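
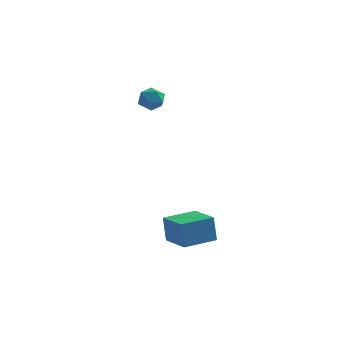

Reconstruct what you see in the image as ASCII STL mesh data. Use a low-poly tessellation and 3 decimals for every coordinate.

solid 
facet normal -0.678 0.366 0.637
outer loop
vertex 0.171 3.213 2.116
vertex 0.316 2.702 2.564
vertex 0.667 3.3 2.594
endloop
endfacet
facet normal -0.391 0.887 0.244
outer loop
vertex 0.171 3.213 2.116
vertex 0.667 3.3 2.594
vertex 0.767 3.523 1.944
endloop
endfacet
facet normal -0.511 0.736 -0.443
outer loop
vertex 0.171 3.213 2.116
vertex 0.767 3.523 1.944
vertex 0.478 3.063 1.513
endloop
endfacet
facet normal -0.872 0.122 -0.474
outer loop
vertex 0.171 3.213 2.116
vertex 0.478 3.063 1.513
vertex 0.199 2.556 1.895
endloop
endfacet
facet normal -0.975 -0.107 0.194
outer loop
vertex 0.171 3.213 2.116
vertex 0.199 2.556 1.895
vertex 0.316 2.702 2.564
endloop
endfacet
facet normal 0.315 0.882 0.351
outer loop
vertex 0.767 3.523 1.944
vertex 0.667 3.3 2.594
vertex 1.281 3.204 2.285
endloop
endfacet
facet normal -0.148 0.037 0.988
outer loop
vertex 0.667 3.3 2.594
vertex 0.316 2.702 2.564
vertex 1.002 2.697 2.667
endloop
endfacet
facet normal -0.630 -0.728 0.269
outer loop
vertex 0.316 2.702 2.564
vertex 0.199 2.556 1.895
vertex 0.713 2.237 2.236
endloop
endfacet
facet normal -0.464 -0.356 -0.811
outer loop
vertex 0.199 2.556 1.895
vertex 0.478 3.063 1.513
vertex 0.813 2.46 1.586
endloop
endfacet
facet normal 0.119 0.638 -0.761
outer loop
vertex 0.478 3.063 1.513
vertex 0.767 3.523 1.944
vertex 1.164 3.058 1.616
endloop
endfacet
facet normal 0.872 -0.122 0.474
outer loop
vertex 1.309 2.547 2.064
vertex 1.281 3.204 2.285
vertex 1.002 2.697 2.667
endloop
endfacet
facet normal 0.511 -0.736 0.443
outer loop
vertex 1.309 2.547 2.064
vertex 1.002 2.697 2.667
vertex 0.713 2.237 2.236
endloop
endfacet
facet normal 0.391 -0.887 -0.244
outer loop
vertex 1.309 2.547 2.064
vertex 0.713 2.237 2.236
vertex 0.813 2.46 1.586
endloop
endfacet
facet normal 0.678 -0.366 -0.637
outer loop
vertex 1.309 2.547 2.064
vertex 0.813 2.46 1.586
vertex 1.164 3.058 1.616
endloop
endfacet
facet normal 0.975 0.107 -0.194
outer loop
vertex 1.309 2.547 2.064
vertex 1.164 3.058 1.616
vertex 1.281 3.204 2.285
endloop
endfacet
facet normal 0.464 0.356 0.811
outer loop
vertex 1.002 2.697 2.667
vertex 1.281 3.204 2.285
vertex 0.667 3.3 2.594
endloop
endfacet
facet normal -0.119 -0.638 0.761
outer loop
vertex 0.713 2.237 2.236
vertex 1.002 2.697 2.667
vertex 0.316 2.702 2.564
endloop
endfacet
facet normal -0.315 -0.882 -0.351
outer loop
vertex 0.813 2.46 1.586
vertex 0.713 2.237 2.236
vertex 0.199 2.556 1.895
endloop
endfacet
facet normal 0.148 -0.037 -0.988
outer loop
vertex 1.164 3.058 1.616
vertex 0.813 2.46 1.586
vertex 0.478 3.063 1.513
endloop
endfacet
facet normal 0.630 0.728 -0.269
outer loop
vertex 1.281 3.204 2.285
vertex 1.164 3.058 1.616
vertex 0.767 3.523 1.944
endloop
endfacet
facet normal -0.601 0.762 -0.240
outer loop
vertex 2.085 -2.198 -2.459
vertex 3.312 -1.236 -2.476
vertex 2.258 -2.44 -3.663
endloop
endfacet
facet normal -0.787 -0.617 0.011
outer loop
vertex 3.208 -3.644 -3.284
vertex 2.085 -2.198 -2.459
vertex 2.258 -2.44 -3.663
endloop
endfacet
facet normal -0.602 0.762 -0.239
outer loop
vertex 2.258 -2.44 -3.663
vertex 3.312 -1.236 -2.476
vertex 3.485 -1.477 -3.68
endloop
endfacet
facet normal 0.140 -0.195 -0.971
outer loop
vertex 3.485 -1.477 -3.68
vertex 3.208 -3.644 -3.284
vertex 2.258 -2.44 -3.663
endloop
endfacet
facet normal -0.140 0.195 0.971
outer loop
vertex 2.085 -2.198 -2.459
vertex 4.262 -2.44 -2.097
vertex 3.312 -1.236 -2.476
endloop
endfacet
facet normal -0.787 -0.617 0.010
outer loop
vertex 3.035 -3.403 -2.08
vertex 2.085 -2.198 -2.459
vertex 3.208 -3.644 -3.284
endloop
endfacet
facet normal -0.140 0.195 0.971
outer loop
vertex 3.035 -3.403 -2.08
vertex 4.262 -2.44 -2.097
vertex 2.085 -2.198 -2.459
endloop
endfacet
facet normal 0.787 0.617 -0.011
outer loop
vertex 3.312 -1.236 -2.476
vertex 4.262 -2.44 -2.097
vertex 3.485 -1.477 -3.68
endloop
endfacet
facet normal 0.140 -0.195 -0.971
outer loop
vertex 4.435 -2.682 -3.301
vertex 3.208 -3.644 -3.284
vertex 3.485 -1.477 -3.68
endloop
endfacet
facet normal 0.787 0.617 -0.011
outer loop
vertex 3.485 -1.477 -3.68
vertex 4.262 -2.44 -2.097
vertex 4.435 -2.682 -3.301
endloop
endfacet
facet normal 0.601 -0.763 0.239
outer loop
vertex 4.435 -2.682 -3.301
vertex 3.035 -3.403 -2.08
vertex 3.208 -3.644 -3.284
endloop
endfacet
facet normal 0.601 -0.762 0.240
outer loop
vertex 4.262 -2.44 -2.097
vertex 3.035 -3.403 -2.08
vertex 4.435 -2.682 -3.301
endloop
endfacet

endsolid


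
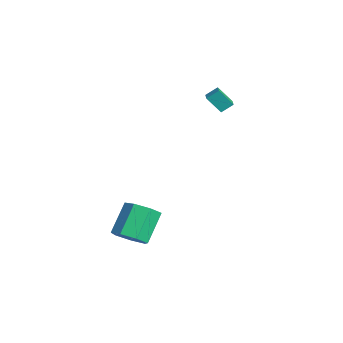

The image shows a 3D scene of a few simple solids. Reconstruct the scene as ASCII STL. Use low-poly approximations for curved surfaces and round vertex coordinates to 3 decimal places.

solid 
facet normal -0.943 0.275 -0.189
outer loop
vertex -3.038 2.776 4.081
vertex -2.941 3.484 4.627
vertex -2.612 3.52 3.038
endloop
endfacet
facet normal -0.107 -0.788 -0.606
outer loop
vertex -1.839 3.296 3.193
vertex -3.038 2.776 4.081
vertex -2.612 3.52 3.038
endloop
endfacet
facet normal -0.943 0.273 -0.189
outer loop
vertex -2.612 3.52 3.038
vertex -2.941 3.484 4.627
vertex -2.516 4.229 3.584
endloop
endfacet
facet normal 0.315 0.552 -0.772
outer loop
vertex -2.516 4.229 3.584
vertex -1.839 3.296 3.193
vertex -2.612 3.52 3.038
endloop
endfacet
facet normal -0.315 -0.552 0.772
outer loop
vertex -3.038 2.776 4.081
vertex -2.168 3.26 4.782
vertex -2.941 3.484 4.627
endloop
endfacet
facet normal -0.108 -0.788 -0.607
outer loop
vertex -2.264 2.551 4.236
vertex -3.038 2.776 4.081
vertex -1.839 3.296 3.193
endloop
endfacet
facet normal -0.315 -0.552 0.772
outer loop
vertex -2.264 2.551 4.236
vertex -2.168 3.26 4.782
vertex -3.038 2.776 4.081
endloop
endfacet
facet normal 0.107 0.788 0.606
outer loop
vertex -2.941 3.484 4.627
vertex -2.168 3.26 4.782
vertex -2.516 4.229 3.584
endloop
endfacet
facet normal 0.315 0.552 -0.772
outer loop
vertex -1.742 4.004 3.739
vertex -1.839 3.296 3.193
vertex -2.516 4.229 3.584
endloop
endfacet
facet normal 0.108 0.788 0.606
outer loop
vertex -2.516 4.229 3.584
vertex -2.168 3.26 4.782
vertex -1.742 4.004 3.739
endloop
endfacet
facet normal 0.943 -0.274 0.188
outer loop
vertex -1.742 4.004 3.739
vertex -2.264 2.551 4.236
vertex -1.839 3.296 3.193
endloop
endfacet
facet normal 0.943 -0.274 0.190
outer loop
vertex -2.168 3.26 4.782
vertex -2.264 2.551 4.236
vertex -1.742 4.004 3.739
endloop
endfacet
facet normal 0.460 -0.516 -0.723
outer loop
vertex 5.082 -3.994 -1.602
vertex 4.142 -4.102 -2.123
vertex 4.878 -3.316 -2.216
endloop
endfacet
facet normal 0.861 0.459 0.221
outer loop
vertex 5.082 -3.994 -1.602
vertex 4.878 -3.316 -2.216
vertex 4.097 -2.891 -0.055
endloop
endfacet
facet normal 0.861 0.459 0.221
outer loop
vertex 4.097 -2.891 -0.055
vertex 4.878 -3.316 -2.216
vertex 3.893 -2.213 -0.669
endloop
endfacet
facet normal -0.460 0.516 0.722
outer loop
vertex 4.097 -2.891 -0.055
vertex 3.893 -2.213 -0.669
vertex 3.158 -2.998 -0.577
endloop
endfacet
facet normal 0.460 -0.516 -0.722
outer loop
vertex 4.878 -3.316 -2.216
vertex 4.142 -4.102 -2.123
vertex 4.12 -3.23 -2.76
endloop
endfacet
facet normal 0.366 0.852 -0.375
outer loop
vertex 4.878 -3.316 -2.216
vertex 4.12 -3.23 -2.76
vertex 3.893 -2.213 -0.669
endloop
endfacet
facet normal 0.367 0.852 -0.374
outer loop
vertex 3.893 -2.213 -0.669
vertex 4.12 -3.23 -2.76
vertex 3.135 -2.126 -1.213
endloop
endfacet
facet normal -0.460 0.515 0.723
outer loop
vertex 3.893 -2.213 -0.669
vertex 3.135 -2.126 -1.213
vertex 3.158 -2.998 -0.577
endloop
endfacet
facet normal 0.460 -0.516 -0.722
outer loop
vertex 4.12 -3.23 -2.76
vertex 4.142 -4.102 -2.123
vertex 3.379 -3.8 -2.825
endloop
endfacet
facet normal -0.404 0.603 -0.688
outer loop
vertex 4.12 -3.23 -2.76
vertex 3.379 -3.8 -2.825
vertex 3.135 -2.126 -1.213
endloop
endfacet
facet normal -0.404 0.603 -0.688
outer loop
vertex 3.135 -2.126 -1.213
vertex 3.379 -3.8 -2.825
vertex 2.394 -2.696 -1.278
endloop
endfacet
facet normal -0.460 0.515 0.723
outer loop
vertex 3.135 -2.126 -1.213
vertex 2.394 -2.696 -1.278
vertex 3.158 -2.998 -0.577
endloop
endfacet
facet normal 0.461 -0.516 -0.722
outer loop
vertex 3.379 -3.8 -2.825
vertex 4.142 -4.102 -2.123
vertex 3.213 -4.597 -2.362
endloop
endfacet
facet normal -0.870 -0.099 -0.483
outer loop
vertex 3.379 -3.8 -2.825
vertex 3.213 -4.597 -2.362
vertex 2.394 -2.696 -1.278
endloop
endfacet
facet normal -0.870 -0.099 -0.483
outer loop
vertex 2.394 -2.696 -1.278
vertex 3.213 -4.597 -2.362
vertex 2.228 -3.494 -0.815
endloop
endfacet
facet normal -0.460 0.515 0.723
outer loop
vertex 2.394 -2.696 -1.278
vertex 2.228 -3.494 -0.815
vertex 3.158 -2.998 -0.577
endloop
endfacet
facet normal 0.460 -0.515 -0.723
outer loop
vertex 3.213 -4.597 -2.362
vertex 4.142 -4.102 -2.123
vertex 3.747 -5.022 -1.719
endloop
endfacet
facet normal -0.681 -0.727 0.085
outer loop
vertex 3.213 -4.597 -2.362
vertex 3.747 -5.022 -1.719
vertex 2.228 -3.494 -0.815
endloop
endfacet
facet normal -0.681 -0.727 0.086
outer loop
vertex 2.228 -3.494 -0.815
vertex 3.747 -5.022 -1.719
vertex 2.762 -3.918 -0.172
endloop
endfacet
facet normal -0.460 0.516 0.722
outer loop
vertex 2.228 -3.494 -0.815
vertex 2.762 -3.918 -0.172
vertex 3.158 -2.998 -0.577
endloop
endfacet
facet normal 0.460 -0.515 -0.723
outer loop
vertex 3.747 -5.022 -1.719
vertex 4.142 -4.102 -2.123
vertex 4.579 -4.753 -1.381
endloop
endfacet
facet normal 0.021 -0.807 0.590
outer loop
vertex 3.747 -5.022 -1.719
vertex 4.579 -4.753 -1.381
vertex 2.762 -3.918 -0.172
endloop
endfacet
facet normal 0.021 -0.808 0.589
outer loop
vertex 2.762 -3.918 -0.172
vertex 4.579 -4.753 -1.381
vertex 3.594 -3.65 0.166
endloop
endfacet
facet normal -0.460 0.516 0.723
outer loop
vertex 2.762 -3.918 -0.172
vertex 3.594 -3.65 0.166
vertex 3.158 -2.998 -0.577
endloop
endfacet
facet normal 0.460 -0.515 -0.723
outer loop
vertex 4.579 -4.753 -1.381
vertex 4.142 -4.102 -2.123
vertex 5.082 -3.994 -1.602
endloop
endfacet
facet normal 0.707 -0.279 0.650
outer loop
vertex 4.579 -4.753 -1.381
vertex 5.082 -3.994 -1.602
vertex 3.594 -3.65 0.166
endloop
endfacet
facet normal 0.707 -0.279 0.650
outer loop
vertex 3.594 -3.65 0.166
vertex 5.082 -3.994 -1.602
vertex 4.097 -2.891 -0.055
endloop
endfacet
facet normal -0.460 0.516 0.723
outer loop
vertex 3.594 -3.65 0.166
vertex 4.097 -2.891 -0.055
vertex 3.158 -2.998 -0.577
endloop
endfacet

endsolid


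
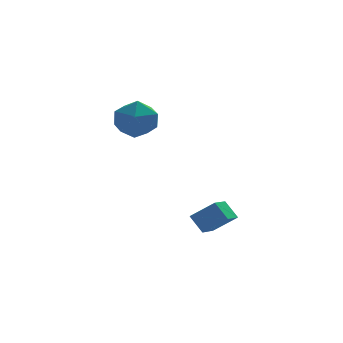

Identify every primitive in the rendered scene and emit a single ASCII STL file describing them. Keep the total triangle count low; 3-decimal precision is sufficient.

solid 
facet normal -0.539 -0.789 0.294
outer loop
vertex 0.4 -2.401 -0.646
vertex -0.448 -2.093 -1.375
vertex 0.768 -2.888 -1.28
endloop
endfacet
facet normal 0.731 -0.265 0.628
outer loop
vertex 1.328 -2.067 -1.585
vertex 0.4 -2.401 -0.646
vertex 0.768 -2.888 -1.28
endloop
endfacet
facet normal -0.539 -0.789 0.294
outer loop
vertex 0.768 -2.888 -1.28
vertex -0.448 -2.093 -1.375
vertex -0.08 -2.58 -2.009
endloop
endfacet
facet normal 0.418 -0.553 -0.720
outer loop
vertex -0.08 -2.58 -2.009
vertex 1.328 -2.067 -1.585
vertex 0.768 -2.888 -1.28
endloop
endfacet
facet normal -0.418 0.553 0.720
outer loop
vertex 0.4 -2.401 -0.646
vertex 0.112 -1.272 -1.68
vertex -0.448 -2.093 -1.375
endloop
endfacet
facet normal 0.731 -0.265 0.628
outer loop
vertex 0.96 -1.58 -0.951
vertex 0.4 -2.401 -0.646
vertex 1.328 -2.067 -1.585
endloop
endfacet
facet normal -0.418 0.553 0.720
outer loop
vertex 0.96 -1.58 -0.951
vertex 0.112 -1.272 -1.68
vertex 0.4 -2.401 -0.646
endloop
endfacet
facet normal -0.731 0.265 -0.628
outer loop
vertex -0.448 -2.093 -1.375
vertex 0.112 -1.272 -1.68
vertex -0.08 -2.58 -2.009
endloop
endfacet
facet normal 0.418 -0.553 -0.720
outer loop
vertex 0.48 -1.759 -2.314
vertex 1.328 -2.067 -1.585
vertex -0.08 -2.58 -2.009
endloop
endfacet
facet normal -0.731 0.265 -0.628
outer loop
vertex -0.08 -2.58 -2.009
vertex 0.112 -1.272 -1.68
vertex 0.48 -1.759 -2.314
endloop
endfacet
facet normal 0.539 0.789 -0.294
outer loop
vertex 0.48 -1.759 -2.314
vertex 0.96 -1.58 -0.951
vertex 1.328 -2.067 -1.585
endloop
endfacet
facet normal 0.539 0.789 -0.294
outer loop
vertex 0.112 -1.272 -1.68
vertex 0.96 -1.58 -0.951
vertex 0.48 -1.759 -2.314
endloop
endfacet
facet normal -0.990 -0.073 -0.123
outer loop
vertex -2.757 0.378 2.464
vertex -2.683 -0.586 2.441
vertex -2.821 -0.132 3.284
endloop
endfacet
facet normal -0.822 0.510 0.253
outer loop
vertex -2.757 0.378 2.464
vertex -2.821 -0.132 3.284
vertex -2.315 0.693 3.266
endloop
endfacet
facet normal -0.386 0.911 -0.145
outer loop
vertex -2.757 0.378 2.464
vertex -2.315 0.693 3.266
vertex -1.864 0.748 2.412
endloop
endfacet
facet normal -0.283 0.576 -0.767
outer loop
vertex -2.757 0.378 2.464
vertex -1.864 0.748 2.412
vertex -2.091 -0.043 1.902
endloop
endfacet
facet normal -0.656 -0.032 -0.754
outer loop
vertex -2.757 0.378 2.464
vertex -2.091 -0.043 1.902
vertex -2.683 -0.586 2.441
endloop
endfacet
facet normal -0.463 0.302 0.833
outer loop
vertex -2.315 0.693 3.266
vertex -2.821 -0.132 3.284
vertex -1.969 -0.077 3.738
endloop
endfacet
facet normal -0.734 -0.641 0.225
outer loop
vertex -2.821 -0.132 3.284
vertex -2.683 -0.586 2.441
vertex -2.196 -0.868 3.228
endloop
endfacet
facet normal -0.196 -0.575 -0.794
outer loop
vertex -2.683 -0.586 2.441
vertex -2.091 -0.043 1.902
vertex -1.745 -0.813 2.374
endloop
endfacet
facet normal 0.408 0.409 -0.816
outer loop
vertex -2.091 -0.043 1.902
vertex -1.864 0.748 2.412
vertex -1.239 0.012 2.356
endloop
endfacet
facet normal 0.244 0.951 0.190
outer loop
vertex -1.864 0.748 2.412
vertex -2.315 0.693 3.266
vertex -1.377 0.466 3.199
endloop
endfacet
facet normal 0.283 -0.576 0.767
outer loop
vertex -1.303 -0.498 3.176
vertex -1.969 -0.077 3.738
vertex -2.196 -0.868 3.228
endloop
endfacet
facet normal 0.386 -0.911 0.145
outer loop
vertex -1.303 -0.498 3.176
vertex -2.196 -0.868 3.228
vertex -1.745 -0.813 2.374
endloop
endfacet
facet normal 0.822 -0.510 -0.253
outer loop
vertex -1.303 -0.498 3.176
vertex -1.745 -0.813 2.374
vertex -1.239 0.012 2.356
endloop
endfacet
facet normal 0.990 0.073 0.123
outer loop
vertex -1.303 -0.498 3.176
vertex -1.239 0.012 2.356
vertex -1.377 0.466 3.199
endloop
endfacet
facet normal 0.656 0.032 0.754
outer loop
vertex -1.303 -0.498 3.176
vertex -1.377 0.466 3.199
vertex -1.969 -0.077 3.738
endloop
endfacet
facet normal -0.408 -0.409 0.816
outer loop
vertex -2.196 -0.868 3.228
vertex -1.969 -0.077 3.738
vertex -2.821 -0.132 3.284
endloop
endfacet
facet normal -0.244 -0.951 -0.190
outer loop
vertex -1.745 -0.813 2.374
vertex -2.196 -0.868 3.228
vertex -2.683 -0.586 2.441
endloop
endfacet
facet normal 0.463 -0.302 -0.833
outer loop
vertex -1.239 0.012 2.356
vertex -1.745 -0.813 2.374
vertex -2.091 -0.043 1.902
endloop
endfacet
facet normal 0.734 0.641 -0.225
outer loop
vertex -1.377 0.466 3.199
vertex -1.239 0.012 2.356
vertex -1.864 0.748 2.412
endloop
endfacet
facet normal 0.196 0.575 0.794
outer loop
vertex -1.969 -0.077 3.738
vertex -1.377 0.466 3.199
vertex -2.315 0.693 3.266
endloop
endfacet

endsolid


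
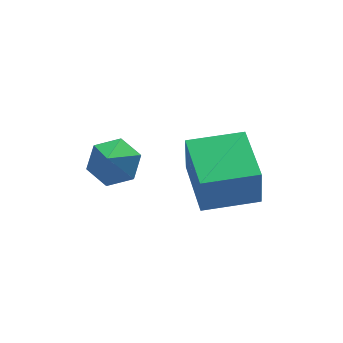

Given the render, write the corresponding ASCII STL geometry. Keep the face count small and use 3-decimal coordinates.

solid 
facet normal -0.969 0.244 -0.029
outer loop
vertex 2.259 -2.077 2.585
vertex 2.723 -0.226 2.663
vertex 2.309 -2.034 1.267
endloop
endfacet
facet normal -0.243 -0.969 -0.041
outer loop
vertex 3.977 -2.454 1.317
vertex 2.259 -2.077 2.585
vertex 2.309 -2.034 1.267
endloop
endfacet
facet normal -0.969 0.245 -0.030
outer loop
vertex 2.309 -2.034 1.267
vertex 2.723 -0.226 2.663
vertex 2.774 -0.183 1.345
endloop
endfacet
facet normal 0.038 0.033 -0.999
outer loop
vertex 2.774 -0.183 1.345
vertex 3.977 -2.454 1.317
vertex 2.309 -2.034 1.267
endloop
endfacet
facet normal -0.038 -0.033 0.999
outer loop
vertex 2.259 -2.077 2.585
vertex 4.391 -0.646 2.713
vertex 2.723 -0.226 2.663
endloop
endfacet
facet normal -0.243 -0.969 -0.041
outer loop
vertex 3.926 -2.497 2.635
vertex 2.259 -2.077 2.585
vertex 3.977 -2.454 1.317
endloop
endfacet
facet normal -0.038 -0.033 0.999
outer loop
vertex 3.926 -2.497 2.635
vertex 4.391 -0.646 2.713
vertex 2.259 -2.077 2.585
endloop
endfacet
facet normal 0.243 0.969 0.041
outer loop
vertex 2.723 -0.226 2.663
vertex 4.391 -0.646 2.713
vertex 2.774 -0.183 1.345
endloop
endfacet
facet normal 0.038 0.033 -0.999
outer loop
vertex 4.441 -0.603 1.395
vertex 3.977 -2.454 1.317
vertex 2.774 -0.183 1.345
endloop
endfacet
facet normal 0.243 0.969 0.041
outer loop
vertex 2.774 -0.183 1.345
vertex 4.391 -0.646 2.713
vertex 4.441 -0.603 1.395
endloop
endfacet
facet normal 0.969 -0.244 0.030
outer loop
vertex 4.441 -0.603 1.395
vertex 3.926 -2.497 2.635
vertex 3.977 -2.454 1.317
endloop
endfacet
facet normal 0.969 -0.245 0.029
outer loop
vertex 4.391 -0.646 2.713
vertex 3.926 -2.497 2.635
vertex 4.441 -0.603 1.395
endloop
endfacet
facet normal 0.399 0.480 -0.782
outer loop
vertex 1.746 1.982 1.188
vertex 1.293 1.516 0.671
vertex 0.99 2.234 0.957
endloop
endfacet
facet normal -0.136 0.417 0.899
outer loop
vertex 1.746 1.982 1.188
vertex 0.99 2.234 0.957
vertex 0.867 1.004 1.509
endloop
endfacet
facet normal 0.397 0.479 -0.783
outer loop
vertex 0.99 2.234 0.957
vertex 1.293 1.516 0.671
vertex 0.536 1.768 0.441
endloop
endfacet
facet normal -0.833 0.293 0.468
outer loop
vertex 0.99 2.234 0.957
vertex 0.536 1.768 0.441
vertex 0.867 1.004 1.509
endloop
endfacet
facet normal 0.397 0.480 -0.782
outer loop
vertex 0.536 1.768 0.441
vertex 1.293 1.516 0.671
vertex 0.84 1.051 0.155
endloop
endfacet
facet normal -0.920 -0.392 0.005
outer loop
vertex 0.536 1.768 0.441
vertex 0.84 1.051 0.155
vertex 0.867 1.004 1.509
endloop
endfacet
facet normal 0.399 0.479 -0.782
outer loop
vertex 0.84 1.051 0.155
vertex 1.293 1.516 0.671
vertex 1.596 0.798 0.386
endloop
endfacet
facet normal -0.310 -0.950 -0.027
outer loop
vertex 0.84 1.051 0.155
vertex 1.596 0.798 0.386
vertex 0.867 1.004 1.509
endloop
endfacet
facet normal 0.399 0.479 -0.782
outer loop
vertex 1.596 0.798 0.386
vertex 1.293 1.516 0.671
vertex 2.049 1.264 0.902
endloop
endfacet
facet normal 0.390 -0.827 0.405
outer loop
vertex 1.596 0.798 0.386
vertex 2.049 1.264 0.902
vertex 0.867 1.004 1.509
endloop
endfacet
facet normal 0.399 0.480 -0.782
outer loop
vertex 2.049 1.264 0.902
vertex 1.293 1.516 0.671
vertex 1.746 1.982 1.188
endloop
endfacet
facet normal 0.477 -0.144 0.867
outer loop
vertex 2.049 1.264 0.902
vertex 1.746 1.982 1.188
vertex 0.867 1.004 1.509
endloop
endfacet

endsolid


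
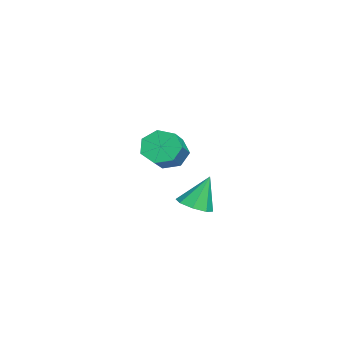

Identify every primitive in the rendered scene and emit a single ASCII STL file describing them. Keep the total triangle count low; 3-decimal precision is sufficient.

solid 
facet normal -0.844 0.163 -0.511
outer loop
vertex -3.246 -1.865 -1.459
vertex -3.743 -2.432 -0.818
vertex -3.578 -1.456 -0.78
endloop
endfacet
facet normal 0.371 0.864 -0.339
outer loop
vertex -3.246 -1.865 -1.459
vertex -3.578 -1.456 -0.78
vertex -1.6 -2.181 -0.464
endloop
endfacet
facet normal 0.371 0.865 -0.338
outer loop
vertex -1.6 -2.181 -0.464
vertex -3.578 -1.456 -0.78
vertex -1.932 -1.773 0.215
endloop
endfacet
facet normal 0.844 -0.162 0.510
outer loop
vertex -1.6 -2.181 -0.464
vertex -1.932 -1.773 0.215
vertex -2.097 -2.748 0.178
endloop
endfacet
facet normal -0.844 0.163 -0.511
outer loop
vertex -3.578 -1.456 -0.78
vertex -3.743 -2.432 -0.818
vertex -4.034 -1.782 -0.13
endloop
endfacet
facet normal -0.071 0.911 0.407
outer loop
vertex -3.578 -1.456 -0.78
vertex -4.034 -1.782 -0.13
vertex -1.932 -1.773 0.215
endloop
endfacet
facet normal -0.071 0.911 0.407
outer loop
vertex -1.932 -1.773 0.215
vertex -4.034 -1.782 -0.13
vertex -2.388 -2.099 0.866
endloop
endfacet
facet normal 0.845 -0.162 0.510
outer loop
vertex -1.932 -1.773 0.215
vertex -2.388 -2.099 0.866
vertex -2.097 -2.748 0.178
endloop
endfacet
facet normal -0.844 0.162 -0.510
outer loop
vertex -4.034 -1.782 -0.13
vertex -3.743 -2.432 -0.818
vertex -4.271 -2.597 0.003
endloop
endfacet
facet normal -0.459 0.272 0.846
outer loop
vertex -4.034 -1.782 -0.13
vertex -4.271 -2.597 0.003
vertex -2.388 -2.099 0.866
endloop
endfacet
facet normal -0.459 0.272 0.846
outer loop
vertex -2.388 -2.099 0.866
vertex -4.271 -2.597 0.003
vertex -2.625 -2.914 0.999
endloop
endfacet
facet normal 0.845 -0.162 0.510
outer loop
vertex -2.388 -2.099 0.866
vertex -2.625 -2.914 0.999
vertex -2.097 -2.748 0.178
endloop
endfacet
facet normal -0.844 0.163 -0.510
outer loop
vertex -4.271 -2.597 0.003
vertex -3.743 -2.432 -0.818
vertex -4.111 -3.288 -0.483
endloop
endfacet
facet normal -0.502 -0.572 0.648
outer loop
vertex -4.271 -2.597 0.003
vertex -4.111 -3.288 -0.483
vertex -2.625 -2.914 0.999
endloop
endfacet
facet normal -0.502 -0.573 0.648
outer loop
vertex -2.625 -2.914 0.999
vertex -4.111 -3.288 -0.483
vertex -2.464 -3.604 0.513
endloop
endfacet
facet normal 0.845 -0.162 0.510
outer loop
vertex -2.625 -2.914 0.999
vertex -2.464 -3.604 0.513
vertex -2.097 -2.748 0.178
endloop
endfacet
facet normal -0.844 0.163 -0.511
outer loop
vertex -4.111 -3.288 -0.483
vertex -3.743 -2.432 -0.818
vertex -3.673 -3.333 -1.221
endloop
endfacet
facet normal -0.166 -0.985 -0.038
outer loop
vertex -4.111 -3.288 -0.483
vertex -3.673 -3.333 -1.221
vertex -2.464 -3.604 0.513
endloop
endfacet
facet normal -0.167 -0.985 -0.038
outer loop
vertex -2.464 -3.604 0.513
vertex -3.673 -3.333 -1.221
vertex -2.027 -3.65 -0.225
endloop
endfacet
facet normal 0.845 -0.162 0.510
outer loop
vertex -2.464 -3.604 0.513
vertex -2.027 -3.65 -0.225
vertex -2.097 -2.748 0.178
endloop
endfacet
facet normal -0.844 0.163 -0.511
outer loop
vertex -3.673 -3.333 -1.221
vertex -3.743 -2.432 -0.818
vertex -3.288 -2.7 -1.655
endloop
endfacet
facet normal 0.294 -0.656 -0.695
outer loop
vertex -3.673 -3.333 -1.221
vertex -3.288 -2.7 -1.655
vertex -2.027 -3.65 -0.225
endloop
endfacet
facet normal 0.294 -0.656 -0.695
outer loop
vertex -2.027 -3.65 -0.225
vertex -3.288 -2.7 -1.655
vertex -1.642 -3.017 -0.66
endloop
endfacet
facet normal 0.844 -0.163 0.511
outer loop
vertex -2.027 -3.65 -0.225
vertex -1.642 -3.017 -0.66
vertex -2.097 -2.748 0.178
endloop
endfacet
facet normal -0.844 0.162 -0.511
outer loop
vertex -3.288 -2.7 -1.655
vertex -3.743 -2.432 -0.818
vertex -3.246 -1.865 -1.459
endloop
endfacet
facet normal 0.533 0.168 -0.829
outer loop
vertex -3.288 -2.7 -1.655
vertex -3.246 -1.865 -1.459
vertex -1.642 -3.017 -0.66
endloop
endfacet
facet normal 0.533 0.168 -0.829
outer loop
vertex -1.642 -3.017 -0.66
vertex -3.246 -1.865 -1.459
vertex -1.6 -2.181 -0.464
endloop
endfacet
facet normal 0.844 -0.162 0.511
outer loop
vertex -1.642 -3.017 -0.66
vertex -1.6 -2.181 -0.464
vertex -2.097 -2.748 0.178
endloop
endfacet
facet normal 0.182 -0.380 -0.907
outer loop
vertex 2.752 -1.818 -1.216
vertex 2.258 -1.21 -1.57
vertex 3.093 -1.278 -1.374
endloop
endfacet
facet normal 0.685 -0.230 0.691
outer loop
vertex 2.752 -1.818 -1.216
vertex 3.093 -1.278 -1.374
vertex 1.942 -0.55 0.01
endloop
endfacet
facet normal 0.182 -0.378 -0.908
outer loop
vertex 3.093 -1.278 -1.374
vertex 2.258 -1.21 -1.57
vertex 2.944 -0.697 -1.646
endloop
endfacet
facet normal 0.795 0.412 0.445
outer loop
vertex 3.093 -1.278 -1.374
vertex 2.944 -0.697 -1.646
vertex 1.942 -0.55 0.01
endloop
endfacet
facet normal 0.182 -0.378 -0.908
outer loop
vertex 2.944 -0.697 -1.646
vertex 2.258 -1.21 -1.57
vertex 2.394 -0.417 -1.873
endloop
endfacet
facet normal 0.395 0.905 0.159
outer loop
vertex 2.944 -0.697 -1.646
vertex 2.394 -0.417 -1.873
vertex 1.942 -0.55 0.01
endloop
endfacet
facet normal 0.182 -0.378 -0.908
outer loop
vertex 2.394 -0.417 -1.873
vertex 2.258 -1.21 -1.57
vertex 1.764 -0.601 -1.923
endloop
endfacet
facet normal -0.280 0.960 0.000
outer loop
vertex 2.394 -0.417 -1.873
vertex 1.764 -0.601 -1.923
vertex 1.942 -0.55 0.01
endloop
endfacet
facet normal 0.181 -0.380 -0.907
outer loop
vertex 1.764 -0.601 -1.923
vertex 2.258 -1.21 -1.57
vertex 1.423 -1.141 -1.765
endloop
endfacet
facet normal -0.836 0.546 0.063
outer loop
vertex 1.764 -0.601 -1.923
vertex 1.423 -1.141 -1.765
vertex 1.942 -0.55 0.01
endloop
endfacet
facet normal 0.181 -0.379 -0.908
outer loop
vertex 1.423 -1.141 -1.765
vertex 2.258 -1.21 -1.57
vertex 1.572 -1.722 -1.493
endloop
endfacet
facet normal -0.946 -0.098 0.309
outer loop
vertex 1.423 -1.141 -1.765
vertex 1.572 -1.722 -1.493
vertex 1.942 -0.55 0.01
endloop
endfacet
facet normal 0.181 -0.379 -0.908
outer loop
vertex 1.572 -1.722 -1.493
vertex 2.258 -1.21 -1.57
vertex 2.122 -2.003 -1.266
endloop
endfacet
facet normal -0.547 -0.590 0.594
outer loop
vertex 1.572 -1.722 -1.493
vertex 2.122 -2.003 -1.266
vertex 1.942 -0.55 0.01
endloop
endfacet
facet normal 0.183 -0.379 -0.907
outer loop
vertex 2.122 -2.003 -1.266
vertex 2.258 -1.21 -1.57
vertex 2.752 -1.818 -1.216
endloop
endfacet
facet normal 0.130 -0.645 0.753
outer loop
vertex 2.122 -2.003 -1.266
vertex 2.752 -1.818 -1.216
vertex 1.942 -0.55 0.01
endloop
endfacet

endsolid


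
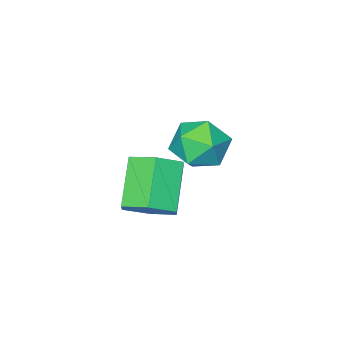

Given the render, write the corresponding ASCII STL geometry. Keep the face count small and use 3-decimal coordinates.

solid 
facet normal 0.546 0.472 -0.692
outer loop
vertex 1.337 0.609 -0.545
vertex 0.509 0.949 -0.967
vertex 0.954 1.475 -0.256
endloop
endfacet
facet normal 0.743 0.108 0.660
outer loop
vertex 1.337 0.609 -0.545
vertex 0.954 1.475 -0.256
vertex 0.299 -0.288 0.77
endloop
endfacet
facet normal 0.743 0.109 0.661
outer loop
vertex 0.299 -0.288 0.77
vertex 0.954 1.475 -0.256
vertex -0.084 0.578 1.058
endloop
endfacet
facet normal -0.547 -0.472 0.692
outer loop
vertex 0.299 -0.288 0.77
vertex -0.084 0.578 1.058
vertex -0.529 0.051 0.347
endloop
endfacet
facet normal 0.547 0.472 -0.692
outer loop
vertex 0.954 1.475 -0.256
vertex 0.509 0.949 -0.967
vertex 0.125 1.815 -0.679
endloop
endfacet
facet normal 0.036 0.812 0.583
outer loop
vertex 0.954 1.475 -0.256
vertex 0.125 1.815 -0.679
vertex -0.084 0.578 1.058
endloop
endfacet
facet normal 0.035 0.812 0.583
outer loop
vertex -0.084 0.578 1.058
vertex 0.125 1.815 -0.679
vertex -0.913 0.917 0.635
endloop
endfacet
facet normal -0.546 -0.472 0.692
outer loop
vertex -0.084 0.578 1.058
vertex -0.913 0.917 0.635
vertex -0.529 0.051 0.347
endloop
endfacet
facet normal 0.547 0.472 -0.691
outer loop
vertex 0.125 1.815 -0.679
vertex 0.509 0.949 -0.967
vertex -0.319 1.288 -1.39
endloop
endfacet
facet normal -0.707 0.702 -0.079
outer loop
vertex 0.125 1.815 -0.679
vertex -0.319 1.288 -1.39
vertex -0.913 0.917 0.635
endloop
endfacet
facet normal -0.707 0.703 -0.079
outer loop
vertex -0.913 0.917 0.635
vertex -0.319 1.288 -1.39
vertex -1.357 0.391 -0.075
endloop
endfacet
facet normal -0.546 -0.472 0.692
outer loop
vertex -0.913 0.917 0.635
vertex -1.357 0.391 -0.075
vertex -0.529 0.051 0.347
endloop
endfacet
facet normal 0.547 0.472 -0.692
outer loop
vertex -0.319 1.288 -1.39
vertex 0.509 0.949 -0.967
vertex 0.064 0.422 -1.678
endloop
endfacet
facet normal -0.743 -0.109 -0.661
outer loop
vertex -0.319 1.288 -1.39
vertex 0.064 0.422 -1.678
vertex -1.357 0.391 -0.075
endloop
endfacet
facet normal -0.743 -0.108 -0.661
outer loop
vertex -1.357 0.391 -0.075
vertex 0.064 0.422 -1.678
vertex -0.974 -0.475 -0.364
endloop
endfacet
facet normal -0.546 -0.472 0.692
outer loop
vertex -1.357 0.391 -0.075
vertex -0.974 -0.475 -0.364
vertex -0.529 0.051 0.347
endloop
endfacet
facet normal 0.546 0.472 -0.692
outer loop
vertex 0.064 0.422 -1.678
vertex 0.509 0.949 -0.967
vertex 0.893 0.083 -1.255
endloop
endfacet
facet normal -0.035 -0.812 -0.582
outer loop
vertex 0.064 0.422 -1.678
vertex 0.893 0.083 -1.255
vertex -0.974 -0.475 -0.364
endloop
endfacet
facet normal -0.036 -0.812 -0.583
outer loop
vertex -0.974 -0.475 -0.364
vertex 0.893 0.083 -1.255
vertex -0.145 -0.815 0.059
endloop
endfacet
facet normal -0.547 -0.472 0.692
outer loop
vertex -0.974 -0.475 -0.364
vertex -0.145 -0.815 0.059
vertex -0.529 0.051 0.347
endloop
endfacet
facet normal 0.546 0.472 -0.692
outer loop
vertex 0.893 0.083 -1.255
vertex 0.509 0.949 -0.967
vertex 1.337 0.609 -0.545
endloop
endfacet
facet normal 0.707 -0.703 0.078
outer loop
vertex 0.893 0.083 -1.255
vertex 1.337 0.609 -0.545
vertex -0.145 -0.815 0.059
endloop
endfacet
facet normal 0.707 -0.703 0.079
outer loop
vertex -0.145 -0.815 0.059
vertex 1.337 0.609 -0.545
vertex 0.299 -0.288 0.77
endloop
endfacet
facet normal -0.547 -0.472 0.691
outer loop
vertex -0.145 -0.815 0.059
vertex 0.299 -0.288 0.77
vertex -0.529 0.051 0.347
endloop
endfacet
facet normal -0.245 0.967 0.070
outer loop
vertex -3.126 0.124 -1.079
vertex -3.871 -0.123 -0.274
vertex -2.809 0.126 0.0
endloop
endfacet
facet normal 0.436 0.891 -0.130
outer loop
vertex -3.126 0.124 -1.079
vertex -2.809 0.126 0.0
vertex -2.134 -0.318 -0.782
endloop
endfacet
facet normal 0.448 0.512 -0.733
outer loop
vertex -3.126 0.124 -1.079
vertex -2.134 -0.318 -0.782
vertex -2.779 -0.842 -1.541
endloop
endfacet
facet normal -0.227 0.353 -0.908
outer loop
vertex -3.126 0.124 -1.079
vertex -2.779 -0.842 -1.541
vertex -3.853 -0.722 -1.226
endloop
endfacet
facet normal -0.655 0.634 -0.411
outer loop
vertex -3.126 0.124 -1.079
vertex -3.853 -0.722 -1.226
vertex -3.871 -0.123 -0.274
endloop
endfacet
facet normal 0.772 0.514 0.374
outer loop
vertex -2.134 -0.318 -0.782
vertex -2.809 0.126 0.0
vertex -2.267 -0.838 0.206
endloop
endfacet
facet normal -0.329 0.637 0.697
outer loop
vertex -2.809 0.126 0.0
vertex -3.871 -0.123 -0.274
vertex -3.341 -0.718 0.521
endloop
endfacet
facet normal -0.992 0.099 -0.081
outer loop
vertex -3.871 -0.123 -0.274
vertex -3.853 -0.722 -1.226
vertex -3.986 -1.242 -0.238
endloop
endfacet
facet normal -0.299 -0.357 -0.885
outer loop
vertex -3.853 -0.722 -1.226
vertex -2.779 -0.842 -1.541
vertex -3.311 -1.686 -1.02
endloop
endfacet
facet normal 0.791 -0.101 -0.603
outer loop
vertex -2.779 -0.842 -1.541
vertex -2.134 -0.318 -0.782
vertex -2.249 -1.437 -0.746
endloop
endfacet
facet normal 0.227 -0.353 0.908
outer loop
vertex -2.994 -1.684 0.059
vertex -2.267 -0.838 0.206
vertex -3.341 -0.718 0.521
endloop
endfacet
facet normal -0.448 -0.512 0.733
outer loop
vertex -2.994 -1.684 0.059
vertex -3.341 -0.718 0.521
vertex -3.986 -1.242 -0.238
endloop
endfacet
facet normal -0.436 -0.891 0.130
outer loop
vertex -2.994 -1.684 0.059
vertex -3.986 -1.242 -0.238
vertex -3.311 -1.686 -1.02
endloop
endfacet
facet normal 0.245 -0.967 -0.070
outer loop
vertex -2.994 -1.684 0.059
vertex -3.311 -1.686 -1.02
vertex -2.249 -1.437 -0.746
endloop
endfacet
facet normal 0.655 -0.634 0.411
outer loop
vertex -2.994 -1.684 0.059
vertex -2.249 -1.437 -0.746
vertex -2.267 -0.838 0.206
endloop
endfacet
facet normal 0.299 0.357 0.885
outer loop
vertex -3.341 -0.718 0.521
vertex -2.267 -0.838 0.206
vertex -2.809 0.126 0.0
endloop
endfacet
facet normal -0.791 0.101 0.603
outer loop
vertex -3.986 -1.242 -0.238
vertex -3.341 -0.718 0.521
vertex -3.871 -0.123 -0.274
endloop
endfacet
facet normal -0.772 -0.514 -0.374
outer loop
vertex -3.311 -1.686 -1.02
vertex -3.986 -1.242 -0.238
vertex -3.853 -0.722 -1.226
endloop
endfacet
facet normal 0.329 -0.637 -0.697
outer loop
vertex -2.249 -1.437 -0.746
vertex -3.311 -1.686 -1.02
vertex -2.779 -0.842 -1.541
endloop
endfacet
facet normal 0.992 -0.099 0.081
outer loop
vertex -2.267 -0.838 0.206
vertex -2.249 -1.437 -0.746
vertex -2.134 -0.318 -0.782
endloop
endfacet

endsolid


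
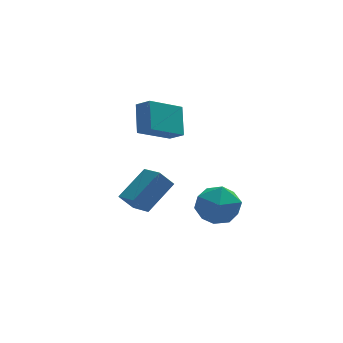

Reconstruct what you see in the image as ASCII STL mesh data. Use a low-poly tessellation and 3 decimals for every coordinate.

solid 
facet normal -0.584 0.610 -0.535
outer loop
vertex -3.056 -1.133 1.734
vertex -2.879 0.021 2.856
vertex -1.455 -0.444 0.773
endloop
endfacet
facet normal -0.109 -0.713 -0.693
outer loop
vertex -0.941 -0.981 1.244
vertex -3.056 -1.133 1.734
vertex -1.455 -0.444 0.773
endloop
endfacet
facet normal -0.584 0.610 -0.535
outer loop
vertex -1.455 -0.444 0.773
vertex -2.879 0.021 2.856
vertex -1.278 0.71 1.895
endloop
endfacet
facet normal 0.804 0.346 -0.483
outer loop
vertex -1.278 0.71 1.895
vertex -0.941 -0.981 1.244
vertex -1.455 -0.444 0.773
endloop
endfacet
facet normal -0.804 -0.346 0.483
outer loop
vertex -3.056 -1.133 1.734
vertex -2.365 -0.516 3.327
vertex -2.879 0.021 2.856
endloop
endfacet
facet normal -0.109 -0.713 -0.693
outer loop
vertex -2.542 -1.67 2.205
vertex -3.056 -1.133 1.734
vertex -0.941 -0.981 1.244
endloop
endfacet
facet normal -0.804 -0.346 0.483
outer loop
vertex -2.542 -1.67 2.205
vertex -2.365 -0.516 3.327
vertex -3.056 -1.133 1.734
endloop
endfacet
facet normal 0.109 0.713 0.693
outer loop
vertex -2.879 0.021 2.856
vertex -2.365 -0.516 3.327
vertex -1.278 0.71 1.895
endloop
endfacet
facet normal 0.804 0.346 -0.483
outer loop
vertex -0.764 0.173 2.366
vertex -0.941 -0.981 1.244
vertex -1.278 0.71 1.895
endloop
endfacet
facet normal 0.109 0.713 0.693
outer loop
vertex -1.278 0.71 1.895
vertex -2.365 -0.516 3.327
vertex -0.764 0.173 2.366
endloop
endfacet
facet normal 0.584 -0.610 0.535
outer loop
vertex -0.764 0.173 2.366
vertex -2.542 -1.67 2.205
vertex -0.941 -0.981 1.244
endloop
endfacet
facet normal 0.584 -0.610 0.535
outer loop
vertex -2.365 -0.516 3.327
vertex -2.542 -1.67 2.205
vertex -0.764 0.173 2.366
endloop
endfacet
facet normal -0.998 -0.059 0.000
outer loop
vertex -0.555 -1.431 -3.272
vertex -0.483 -2.646 -3.19
vertex -0.523 -1.968 -2.177
endloop
endfacet
facet normal -0.780 0.553 0.294
outer loop
vertex -0.555 -1.431 -3.272
vertex -0.523 -1.968 -2.177
vertex 0.122 -0.952 -2.378
endloop
endfacet
facet normal -0.387 0.902 -0.190
outer loop
vertex -0.555 -1.431 -3.272
vertex 0.122 -0.952 -2.378
vertex 0.561 -1.003 -3.515
endloop
endfacet
facet normal -0.364 0.506 -0.782
outer loop
vertex -0.555 -1.431 -3.272
vertex 0.561 -1.003 -3.515
vertex 0.187 -2.049 -4.017
endloop
endfacet
facet normal -0.742 -0.089 -0.665
outer loop
vertex -0.555 -1.431 -3.272
vertex 0.187 -2.049 -4.017
vertex -0.483 -2.646 -3.19
endloop
endfacet
facet normal -0.357 0.394 0.847
outer loop
vertex 0.122 -0.952 -2.378
vertex -0.523 -1.968 -2.177
vertex 0.613 -1.871 -1.743
endloop
endfacet
facet normal -0.711 -0.597 0.372
outer loop
vertex -0.523 -1.968 -2.177
vertex -0.483 -2.646 -3.19
vertex 0.239 -2.917 -2.245
endloop
endfacet
facet normal -0.295 -0.645 -0.705
outer loop
vertex -0.483 -2.646 -3.19
vertex 0.187 -2.049 -4.017
vertex 0.678 -2.968 -3.382
endloop
endfacet
facet normal 0.315 0.317 -0.895
outer loop
vertex 0.187 -2.049 -4.017
vertex 0.561 -1.003 -3.515
vertex 1.323 -1.952 -3.583
endloop
endfacet
facet normal 0.276 0.959 0.064
outer loop
vertex 0.561 -1.003 -3.515
vertex 0.122 -0.952 -2.378
vertex 1.283 -1.274 -2.57
endloop
endfacet
facet normal 0.364 -0.506 0.782
outer loop
vertex 1.355 -2.489 -2.488
vertex 0.613 -1.871 -1.743
vertex 0.239 -2.917 -2.245
endloop
endfacet
facet normal 0.387 -0.902 0.190
outer loop
vertex 1.355 -2.489 -2.488
vertex 0.239 -2.917 -2.245
vertex 0.678 -2.968 -3.382
endloop
endfacet
facet normal 0.780 -0.553 -0.294
outer loop
vertex 1.355 -2.489 -2.488
vertex 0.678 -2.968 -3.382
vertex 1.323 -1.952 -3.583
endloop
endfacet
facet normal 0.998 0.059 -0.000
outer loop
vertex 1.355 -2.489 -2.488
vertex 1.323 -1.952 -3.583
vertex 1.283 -1.274 -2.57
endloop
endfacet
facet normal 0.742 0.089 0.665
outer loop
vertex 1.355 -2.489 -2.488
vertex 1.283 -1.274 -2.57
vertex 0.613 -1.871 -1.743
endloop
endfacet
facet normal -0.315 -0.317 0.895
outer loop
vertex 0.239 -2.917 -2.245
vertex 0.613 -1.871 -1.743
vertex -0.523 -1.968 -2.177
endloop
endfacet
facet normal -0.276 -0.959 -0.064
outer loop
vertex 0.678 -2.968 -3.382
vertex 0.239 -2.917 -2.245
vertex -0.483 -2.646 -3.19
endloop
endfacet
facet normal 0.357 -0.394 -0.847
outer loop
vertex 1.323 -1.952 -3.583
vertex 0.678 -2.968 -3.382
vertex 0.187 -2.049 -4.017
endloop
endfacet
facet normal 0.711 0.597 -0.372
outer loop
vertex 1.283 -1.274 -2.57
vertex 1.323 -1.952 -3.583
vertex 0.561 -1.003 -3.515
endloop
endfacet
facet normal 0.295 0.645 0.705
outer loop
vertex 0.613 -1.871 -1.743
vertex 1.283 -1.274 -2.57
vertex 0.122 -0.952 -2.378
endloop
endfacet
facet normal -0.633 0.034 0.774
outer loop
vertex -2.459 -3.082 0.3
vertex -2.901 -1.942 -0.111
vertex -3.771 -3.964 -0.735
endloop
endfacet
facet normal 0.343 -0.884 0.319
outer loop
vertex -3.139 -3.998 -1.509
vertex -2.459 -3.082 0.3
vertex -3.771 -3.964 -0.735
endloop
endfacet
facet normal -0.632 0.033 0.774
outer loop
vertex -3.771 -3.964 -0.735
vertex -2.901 -1.942 -0.111
vertex -4.214 -2.824 -1.146
endloop
endfacet
facet normal -0.695 -0.467 -0.547
outer loop
vertex -4.214 -2.824 -1.146
vertex -3.139 -3.998 -1.509
vertex -3.771 -3.964 -0.735
endloop
endfacet
facet normal 0.695 0.467 0.547
outer loop
vertex -2.459 -3.082 0.3
vertex -2.269 -1.976 -0.885
vertex -2.901 -1.942 -0.111
endloop
endfacet
facet normal 0.342 -0.884 0.319
outer loop
vertex -1.826 -3.116 -0.474
vertex -2.459 -3.082 0.3
vertex -3.139 -3.998 -1.509
endloop
endfacet
facet normal 0.694 0.467 0.547
outer loop
vertex -1.826 -3.116 -0.474
vertex -2.269 -1.976 -0.885
vertex -2.459 -3.082 0.3
endloop
endfacet
facet normal -0.343 0.884 -0.319
outer loop
vertex -2.901 -1.942 -0.111
vertex -2.269 -1.976 -0.885
vertex -4.214 -2.824 -1.146
endloop
endfacet
facet normal -0.695 -0.467 -0.548
outer loop
vertex -3.581 -2.858 -1.92
vertex -3.139 -3.998 -1.509
vertex -4.214 -2.824 -1.146
endloop
endfacet
facet normal -0.343 0.884 -0.319
outer loop
vertex -4.214 -2.824 -1.146
vertex -2.269 -1.976 -0.885
vertex -3.581 -2.858 -1.92
endloop
endfacet
facet normal 0.633 -0.034 -0.774
outer loop
vertex -3.581 -2.858 -1.92
vertex -1.826 -3.116 -0.474
vertex -3.139 -3.998 -1.509
endloop
endfacet
facet normal 0.633 -0.033 -0.774
outer loop
vertex -2.269 -1.976 -0.885
vertex -1.826 -3.116 -0.474
vertex -3.581 -2.858 -1.92
endloop
endfacet

endsolid


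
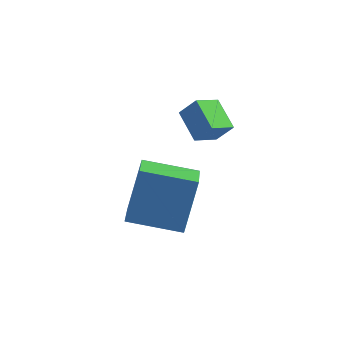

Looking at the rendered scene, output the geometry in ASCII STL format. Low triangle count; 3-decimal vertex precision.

solid 
facet normal -0.618 -0.076 -0.783
outer loop
vertex -2.969 -2.206 1.505
vertex -3.778 -1.529 2.078
vertex -2.58 -1.417 1.121
endloop
endfacet
facet normal 0.673 -0.564 -0.477
outer loop
vertex -2.042 -1.351 1.802
vertex -2.969 -2.206 1.505
vertex -2.58 -1.417 1.121
endloop
endfacet
facet normal -0.618 -0.075 -0.783
outer loop
vertex -2.58 -1.417 1.121
vertex -3.778 -1.529 2.078
vertex -3.388 -0.74 1.694
endloop
endfacet
facet normal 0.405 0.822 -0.400
outer loop
vertex -3.388 -0.74 1.694
vertex -2.042 -1.351 1.802
vertex -2.58 -1.417 1.121
endloop
endfacet
facet normal -0.405 -0.822 0.400
outer loop
vertex -2.969 -2.206 1.505
vertex -3.24 -1.463 2.759
vertex -3.778 -1.529 2.078
endloop
endfacet
facet normal 0.674 -0.565 -0.476
outer loop
vertex -2.432 -2.14 2.186
vertex -2.969 -2.206 1.505
vertex -2.042 -1.351 1.802
endloop
endfacet
facet normal -0.406 -0.822 0.399
outer loop
vertex -2.432 -2.14 2.186
vertex -3.24 -1.463 2.759
vertex -2.969 -2.206 1.505
endloop
endfacet
facet normal -0.673 0.565 0.477
outer loop
vertex -3.778 -1.529 2.078
vertex -3.24 -1.463 2.759
vertex -3.388 -0.74 1.694
endloop
endfacet
facet normal 0.405 0.822 -0.399
outer loop
vertex -2.851 -0.674 2.375
vertex -2.042 -1.351 1.802
vertex -3.388 -0.74 1.694
endloop
endfacet
facet normal -0.674 0.564 0.477
outer loop
vertex -3.388 -0.74 1.694
vertex -3.24 -1.463 2.759
vertex -2.851 -0.674 2.375
endloop
endfacet
facet normal 0.618 0.076 0.783
outer loop
vertex -2.851 -0.674 2.375
vertex -2.432 -2.14 2.186
vertex -2.042 -1.351 1.802
endloop
endfacet
facet normal 0.618 0.076 0.782
outer loop
vertex -3.24 -1.463 2.759
vertex -2.432 -2.14 2.186
vertex -2.851 -0.674 2.375
endloop
endfacet
facet normal -0.936 -0.292 0.198
outer loop
vertex -4.337 -3.21 0.365
vertex -4.848 -1.949 -0.192
vertex -4.454 -4.048 -1.425
endloop
endfacet
facet normal 0.347 -0.858 0.379
outer loop
vertex -2.732 -3.511 -1.788
vertex -4.337 -3.21 0.365
vertex -4.454 -4.048 -1.425
endloop
endfacet
facet normal -0.936 -0.292 0.198
outer loop
vertex -4.454 -4.048 -1.425
vertex -4.848 -1.949 -0.192
vertex -4.965 -2.787 -1.982
endloop
endfacet
facet normal -0.059 -0.423 -0.904
outer loop
vertex -4.965 -2.787 -1.982
vertex -2.732 -3.511 -1.788
vertex -4.454 -4.048 -1.425
endloop
endfacet
facet normal 0.059 0.423 0.904
outer loop
vertex -4.337 -3.21 0.365
vertex -3.126 -1.412 -0.555
vertex -4.848 -1.949 -0.192
endloop
endfacet
facet normal 0.347 -0.858 0.379
outer loop
vertex -2.615 -2.673 0.002
vertex -4.337 -3.21 0.365
vertex -2.732 -3.511 -1.788
endloop
endfacet
facet normal 0.059 0.423 0.904
outer loop
vertex -2.615 -2.673 0.002
vertex -3.126 -1.412 -0.555
vertex -4.337 -3.21 0.365
endloop
endfacet
facet normal -0.347 0.858 -0.379
outer loop
vertex -4.848 -1.949 -0.192
vertex -3.126 -1.412 -0.555
vertex -4.965 -2.787 -1.982
endloop
endfacet
facet normal -0.059 -0.423 -0.904
outer loop
vertex -3.243 -2.25 -2.345
vertex -2.732 -3.511 -1.788
vertex -4.965 -2.787 -1.982
endloop
endfacet
facet normal -0.347 0.858 -0.379
outer loop
vertex -4.965 -2.787 -1.982
vertex -3.126 -1.412 -0.555
vertex -3.243 -2.25 -2.345
endloop
endfacet
facet normal 0.936 0.292 -0.198
outer loop
vertex -3.243 -2.25 -2.345
vertex -2.615 -2.673 0.002
vertex -2.732 -3.511 -1.788
endloop
endfacet
facet normal 0.936 0.292 -0.198
outer loop
vertex -3.126 -1.412 -0.555
vertex -2.615 -2.673 0.002
vertex -3.243 -2.25 -2.345
endloop
endfacet

endsolid


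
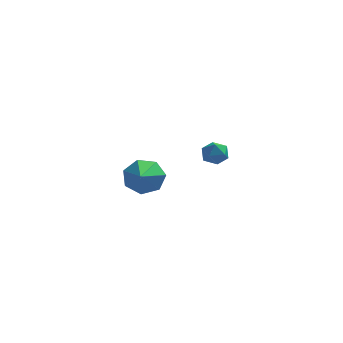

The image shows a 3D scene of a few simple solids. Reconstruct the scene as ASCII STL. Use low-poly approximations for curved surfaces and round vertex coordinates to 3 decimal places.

solid 
facet normal -0.013 0.877 -0.481
outer loop
vertex 1.161 -2.193 3.772
vertex 0.707 -2.555 3.124
vertex 0.41 -2.165 3.843
endloop
endfacet
facet normal 0.098 0.143 0.985
outer loop
vertex 1.161 -2.193 3.772
vertex 0.41 -2.165 3.843
vertex 0.733 -4.405 4.136
endloop
endfacet
facet normal -0.012 0.877 -0.480
outer loop
vertex 0.41 -2.165 3.843
vertex 0.707 -2.555 3.124
vertex -0.117 -2.43 3.372
endloop
endfacet
facet normal -0.667 0.001 0.745
outer loop
vertex 0.41 -2.165 3.843
vertex -0.117 -2.43 3.372
vertex 0.733 -4.405 4.136
endloop
endfacet
facet normal -0.011 0.877 -0.480
outer loop
vertex -0.117 -2.43 3.372
vertex 0.707 -2.555 3.124
vertex -0.024 -2.789 2.714
endloop
endfacet
facet normal -0.926 -0.371 0.071
outer loop
vertex -0.117 -2.43 3.372
vertex -0.024 -2.789 2.714
vertex 0.733 -4.405 4.136
endloop
endfacet
facet normal -0.012 0.877 -0.480
outer loop
vertex -0.024 -2.789 2.714
vertex 0.707 -2.555 3.124
vertex 0.62 -2.971 2.365
endloop
endfacet
facet normal -0.484 -0.695 -0.532
outer loop
vertex -0.024 -2.789 2.714
vertex 0.62 -2.971 2.365
vertex 0.733 -4.405 4.136
endloop
endfacet
facet normal -0.012 0.877 -0.480
outer loop
vertex 0.62 -2.971 2.365
vertex 0.707 -2.555 3.124
vertex 1.33 -2.84 2.587
endloop
endfacet
facet normal 0.324 -0.725 -0.608
outer loop
vertex 0.62 -2.971 2.365
vertex 1.33 -2.84 2.587
vertex 0.733 -4.405 4.136
endloop
endfacet
facet normal -0.012 0.877 -0.480
outer loop
vertex 1.33 -2.84 2.587
vertex 0.707 -2.555 3.124
vertex 1.57 -2.494 3.213
endloop
endfacet
facet normal 0.893 -0.439 -0.100
outer loop
vertex 1.33 -2.84 2.587
vertex 1.57 -2.494 3.213
vertex 0.733 -4.405 4.136
endloop
endfacet
facet normal -0.012 0.877 -0.481
outer loop
vertex 1.57 -2.494 3.213
vertex 0.707 -2.555 3.124
vertex 1.161 -2.193 3.772
endloop
endfacet
facet normal 0.792 -0.053 0.608
outer loop
vertex 1.57 -2.494 3.213
vertex 1.161 -2.193 3.772
vertex 0.733 -4.405 4.136
endloop
endfacet
facet normal 0.246 0.328 0.912
outer loop
vertex 3.158 2.166 2.703
vertex 3.287 1.555 2.888
vertex 3.758 1.924 2.628
endloop
endfacet
facet normal 0.384 0.823 0.418
outer loop
vertex 3.158 2.166 2.703
vertex 3.758 1.924 2.628
vertex 3.492 2.287 2.157
endloop
endfacet
facet normal -0.225 0.971 0.078
outer loop
vertex 3.158 2.166 2.703
vertex 3.492 2.287 2.157
vertex 2.858 2.143 2.124
endloop
endfacet
facet normal -0.740 0.568 0.361
outer loop
vertex 3.158 2.166 2.703
vertex 2.858 2.143 2.124
vertex 2.731 1.69 2.576
endloop
endfacet
facet normal -0.450 0.170 0.876
outer loop
vertex 3.158 2.166 2.703
vertex 2.731 1.69 2.576
vertex 3.287 1.555 2.888
endloop
endfacet
facet normal 0.838 0.542 -0.056
outer loop
vertex 3.492 2.287 2.157
vertex 3.758 1.924 2.628
vertex 3.829 1.75 2.004
endloop
endfacet
facet normal 0.614 -0.259 0.745
outer loop
vertex 3.758 1.924 2.628
vertex 3.287 1.555 2.888
vertex 3.702 1.297 2.456
endloop
endfacet
facet normal -0.511 -0.516 0.687
outer loop
vertex 3.287 1.555 2.888
vertex 2.731 1.69 2.576
vertex 3.068 1.153 2.423
endloop
endfacet
facet normal -0.981 0.128 -0.147
outer loop
vertex 2.731 1.69 2.576
vertex 2.858 2.143 2.124
vertex 2.802 1.516 1.952
endloop
endfacet
facet normal -0.146 0.781 -0.607
outer loop
vertex 2.858 2.143 2.124
vertex 3.492 2.287 2.157
vertex 3.273 1.885 1.692
endloop
endfacet
facet normal 0.740 -0.568 -0.361
outer loop
vertex 3.402 1.274 1.877
vertex 3.829 1.75 2.004
vertex 3.702 1.297 2.456
endloop
endfacet
facet normal 0.225 -0.971 -0.078
outer loop
vertex 3.402 1.274 1.877
vertex 3.702 1.297 2.456
vertex 3.068 1.153 2.423
endloop
endfacet
facet normal -0.384 -0.823 -0.418
outer loop
vertex 3.402 1.274 1.877
vertex 3.068 1.153 2.423
vertex 2.802 1.516 1.952
endloop
endfacet
facet normal -0.246 -0.328 -0.912
outer loop
vertex 3.402 1.274 1.877
vertex 2.802 1.516 1.952
vertex 3.273 1.885 1.692
endloop
endfacet
facet normal 0.450 -0.170 -0.876
outer loop
vertex 3.402 1.274 1.877
vertex 3.273 1.885 1.692
vertex 3.829 1.75 2.004
endloop
endfacet
facet normal 0.981 -0.128 0.147
outer loop
vertex 3.702 1.297 2.456
vertex 3.829 1.75 2.004
vertex 3.758 1.924 2.628
endloop
endfacet
facet normal 0.146 -0.781 0.607
outer loop
vertex 3.068 1.153 2.423
vertex 3.702 1.297 2.456
vertex 3.287 1.555 2.888
endloop
endfacet
facet normal -0.838 -0.542 0.056
outer loop
vertex 2.802 1.516 1.952
vertex 3.068 1.153 2.423
vertex 2.731 1.69 2.576
endloop
endfacet
facet normal -0.614 0.259 -0.745
outer loop
vertex 3.273 1.885 1.692
vertex 2.802 1.516 1.952
vertex 2.858 2.143 2.124
endloop
endfacet
facet normal 0.511 0.516 -0.687
outer loop
vertex 3.829 1.75 2.004
vertex 3.273 1.885 1.692
vertex 3.492 2.287 2.157
endloop
endfacet

endsolid


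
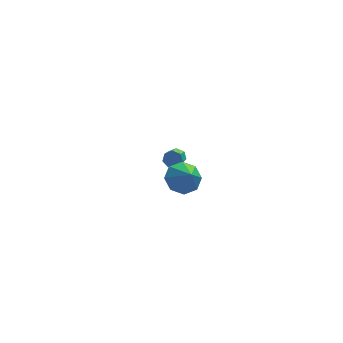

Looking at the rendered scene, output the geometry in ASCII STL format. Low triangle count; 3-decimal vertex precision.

solid 
facet normal 0.254 0.802 -0.541
outer loop
vertex -0.381 4.509 -2.68
vertex -0.819 4.429 -3.004
vertex -0.783 4.728 -2.544
endloop
endfacet
facet normal 0.476 0.383 0.791
outer loop
vertex -0.381 4.509 -2.68
vertex -0.783 4.728 -2.544
vertex -0.704 3.491 -1.993
endloop
endfacet
facet normal 0.479 0.383 0.790
outer loop
vertex -0.704 3.491 -1.993
vertex -0.783 4.728 -2.544
vertex -1.105 3.71 -1.856
endloop
endfacet
facet normal -0.253 -0.802 0.541
outer loop
vertex -0.704 3.491 -1.993
vertex -1.105 3.71 -1.856
vertex -1.141 3.411 -2.316
endloop
endfacet
facet normal 0.254 0.802 -0.541
outer loop
vertex -0.783 4.728 -2.544
vertex -0.819 4.429 -3.004
vertex -1.211 4.722 -2.754
endloop
endfacet
facet normal -0.360 0.598 0.716
outer loop
vertex -0.783 4.728 -2.544
vertex -1.211 4.722 -2.754
vertex -1.105 3.71 -1.856
endloop
endfacet
facet normal -0.359 0.598 0.716
outer loop
vertex -1.105 3.71 -1.856
vertex -1.211 4.722 -2.754
vertex -1.534 3.704 -2.066
endloop
endfacet
facet normal -0.254 -0.802 0.541
outer loop
vertex -1.105 3.71 -1.856
vertex -1.534 3.704 -2.066
vertex -1.141 3.411 -2.316
endloop
endfacet
facet normal 0.253 0.801 -0.542
outer loop
vertex -1.211 4.722 -2.754
vertex -0.819 4.429 -3.004
vertex -1.344 4.495 -3.152
endloop
endfacet
facet normal -0.926 0.363 0.102
outer loop
vertex -1.211 4.722 -2.754
vertex -1.344 4.495 -3.152
vertex -1.534 3.704 -2.066
endloop
endfacet
facet normal -0.926 0.363 0.102
outer loop
vertex -1.534 3.704 -2.066
vertex -1.344 4.495 -3.152
vertex -1.667 3.477 -2.464
endloop
endfacet
facet normal -0.253 -0.802 0.542
outer loop
vertex -1.534 3.704 -2.066
vertex -1.667 3.477 -2.464
vertex -1.141 3.411 -2.316
endloop
endfacet
facet normal 0.254 0.801 -0.542
outer loop
vertex -1.344 4.495 -3.152
vertex -0.819 4.429 -3.004
vertex -1.082 4.218 -3.439
endloop
endfacet
facet normal -0.796 -0.144 -0.587
outer loop
vertex -1.344 4.495 -3.152
vertex -1.082 4.218 -3.439
vertex -1.667 3.477 -2.464
endloop
endfacet
facet normal -0.795 -0.146 -0.588
outer loop
vertex -1.667 3.477 -2.464
vertex -1.082 4.218 -3.439
vertex -1.404 3.201 -2.751
endloop
endfacet
facet normal -0.253 -0.803 0.540
outer loop
vertex -1.667 3.477 -2.464
vertex -1.404 3.201 -2.751
vertex -1.141 3.411 -2.316
endloop
endfacet
facet normal 0.253 0.801 -0.542
outer loop
vertex -1.082 4.218 -3.439
vertex -0.819 4.429 -3.004
vertex -0.621 4.1 -3.398
endloop
endfacet
facet normal -0.065 -0.545 -0.836
outer loop
vertex -1.082 4.218 -3.439
vertex -0.621 4.1 -3.398
vertex -1.404 3.201 -2.751
endloop
endfacet
facet normal -0.066 -0.544 -0.836
outer loop
vertex -1.404 3.201 -2.751
vertex -0.621 4.1 -3.398
vertex -0.943 3.082 -2.71
endloop
endfacet
facet normal -0.255 -0.801 0.541
outer loop
vertex -1.404 3.201 -2.751
vertex -0.943 3.082 -2.71
vertex -1.141 3.411 -2.316
endloop
endfacet
facet normal 0.255 0.801 -0.541
outer loop
vertex -0.621 4.1 -3.398
vertex -0.819 4.429 -3.004
vertex -0.309 4.229 -3.06
endloop
endfacet
facet normal 0.713 -0.533 -0.455
outer loop
vertex -0.621 4.1 -3.398
vertex -0.309 4.229 -3.06
vertex -0.943 3.082 -2.71
endloop
endfacet
facet normal 0.714 -0.533 -0.453
outer loop
vertex -0.943 3.082 -2.71
vertex -0.309 4.229 -3.06
vertex -0.632 3.212 -2.373
endloop
endfacet
facet normal -0.253 -0.801 0.542
outer loop
vertex -0.943 3.082 -2.71
vertex -0.632 3.212 -2.373
vertex -1.141 3.411 -2.316
endloop
endfacet
facet normal 0.255 0.801 -0.542
outer loop
vertex -0.309 4.229 -3.06
vertex -0.819 4.429 -3.004
vertex -0.381 4.509 -2.68
endloop
endfacet
facet normal 0.955 -0.121 0.270
outer loop
vertex -0.309 4.229 -3.06
vertex -0.381 4.509 -2.68
vertex -0.632 3.212 -2.373
endloop
endfacet
facet normal 0.955 -0.121 0.270
outer loop
vertex -0.632 3.212 -2.373
vertex -0.381 4.509 -2.68
vertex -0.704 3.491 -1.993
endloop
endfacet
facet normal -0.253 -0.802 0.541
outer loop
vertex -0.632 3.212 -2.373
vertex -0.704 3.491 -1.993
vertex -1.141 3.411 -2.316
endloop
endfacet
facet normal -0.230 0.645 -0.729
outer loop
vertex -0.46 -2.807 1.472
vertex -1.393 -2.921 1.666
vertex -0.704 -2.328 1.973
endloop
endfacet
facet normal 0.889 -0.026 0.458
outer loop
vertex -0.46 -2.807 1.472
vertex -0.704 -2.328 1.973
vertex -1.087 -3.779 2.634
endloop
endfacet
facet normal -0.230 0.645 -0.729
outer loop
vertex -0.704 -2.328 1.973
vertex -1.393 -2.921 1.666
vertex -1.352 -2.196 2.294
endloop
endfacet
facet normal 0.471 0.260 0.843
outer loop
vertex -0.704 -2.328 1.973
vertex -1.352 -2.196 2.294
vertex -1.087 -3.779 2.634
endloop
endfacet
facet normal -0.231 0.644 -0.729
outer loop
vertex -1.352 -2.196 2.294
vertex -1.393 -2.921 1.666
vertex -2.024 -2.49 2.247
endloop
endfacet
facet normal -0.148 0.184 0.972
outer loop
vertex -1.352 -2.196 2.294
vertex -2.024 -2.49 2.247
vertex -1.087 -3.779 2.634
endloop
endfacet
facet normal -0.230 0.646 -0.728
outer loop
vertex -2.024 -2.49 2.247
vertex -1.393 -2.921 1.666
vertex -2.326 -3.035 1.859
endloop
endfacet
facet normal -0.606 -0.210 0.767
outer loop
vertex -2.024 -2.49 2.247
vertex -2.326 -3.035 1.859
vertex -1.087 -3.779 2.634
endloop
endfacet
facet normal -0.230 0.645 -0.729
outer loop
vertex -2.326 -3.035 1.859
vertex -1.393 -2.921 1.666
vertex -2.082 -3.514 1.358
endloop
endfacet
facet normal -0.634 -0.690 0.351
outer loop
vertex -2.326 -3.035 1.859
vertex -2.082 -3.514 1.358
vertex -1.087 -3.779 2.634
endloop
endfacet
facet normal -0.230 0.645 -0.729
outer loop
vertex -2.082 -3.514 1.358
vertex -1.393 -2.921 1.666
vertex -1.435 -3.646 1.037
endloop
endfacet
facet normal -0.216 -0.976 -0.034
outer loop
vertex -2.082 -3.514 1.358
vertex -1.435 -3.646 1.037
vertex -1.087 -3.779 2.634
endloop
endfacet
facet normal -0.231 0.645 -0.728
outer loop
vertex -1.435 -3.646 1.037
vertex -1.393 -2.921 1.666
vertex -0.762 -3.352 1.084
endloop
endfacet
facet normal 0.405 -0.900 -0.163
outer loop
vertex -1.435 -3.646 1.037
vertex -0.762 -3.352 1.084
vertex -1.087 -3.779 2.634
endloop
endfacet
facet normal -0.230 0.646 -0.728
outer loop
vertex -0.762 -3.352 1.084
vertex -1.393 -2.921 1.666
vertex -0.46 -2.807 1.472
endloop
endfacet
facet normal 0.861 -0.506 0.041
outer loop
vertex -0.762 -3.352 1.084
vertex -0.46 -2.807 1.472
vertex -1.087 -3.779 2.634
endloop
endfacet

endsolid


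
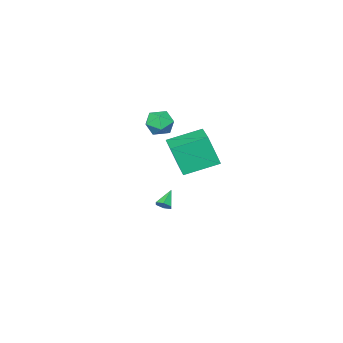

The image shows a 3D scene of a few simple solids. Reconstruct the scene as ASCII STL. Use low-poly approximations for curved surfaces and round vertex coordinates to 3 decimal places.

solid 
facet normal 0.732 0.261 -0.630
outer loop
vertex 0.229 -3.007 -3.712
vertex -0.116 -2.758 -4.01
vertex 0.125 -2.505 -3.625
endloop
endfacet
facet normal 0.362 -0.086 0.928
outer loop
vertex 0.229 -3.007 -3.712
vertex 0.125 -2.505 -3.625
vertex -1.024 -3.082 -3.23
endloop
endfacet
facet normal 0.731 0.262 -0.630
outer loop
vertex 0.125 -2.505 -3.625
vertex -0.116 -2.758 -4.01
vertex -0.221 -2.256 -3.923
endloop
endfacet
facet normal -0.107 0.698 0.708
outer loop
vertex 0.125 -2.505 -3.625
vertex -0.221 -2.256 -3.923
vertex -1.024 -3.082 -3.23
endloop
endfacet
facet normal 0.731 0.262 -0.630
outer loop
vertex -0.221 -2.256 -3.923
vertex -0.116 -2.758 -4.01
vertex -0.462 -2.509 -4.308
endloop
endfacet
facet normal -0.720 0.694 -0.006
outer loop
vertex -0.221 -2.256 -3.923
vertex -0.462 -2.509 -4.308
vertex -1.024 -3.082 -3.23
endloop
endfacet
facet normal 0.731 0.262 -0.630
outer loop
vertex -0.462 -2.509 -4.308
vertex -0.116 -2.758 -4.01
vertex -0.357 -3.011 -4.395
endloop
endfacet
facet normal -0.862 -0.094 -0.499
outer loop
vertex -0.462 -2.509 -4.308
vertex -0.357 -3.011 -4.395
vertex -1.024 -3.082 -3.23
endloop
endfacet
facet normal 0.732 0.261 -0.630
outer loop
vertex -0.357 -3.011 -4.395
vertex -0.116 -2.758 -4.01
vertex -0.012 -3.26 -4.097
endloop
endfacet
facet normal -0.392 -0.877 -0.278
outer loop
vertex -0.357 -3.011 -4.395
vertex -0.012 -3.26 -4.097
vertex -1.024 -3.082 -3.23
endloop
endfacet
facet normal 0.732 0.261 -0.630
outer loop
vertex -0.012 -3.26 -4.097
vertex -0.116 -2.758 -4.01
vertex 0.229 -3.007 -3.712
endloop
endfacet
facet normal 0.220 -0.873 0.436
outer loop
vertex -0.012 -3.26 -4.097
vertex 0.229 -3.007 -3.712
vertex -1.024 -3.082 -3.23
endloop
endfacet
facet normal -0.589 -0.793 -0.153
outer loop
vertex 0.737 -1.671 1.797
vertex -0.936 -0.56 2.475
vertex 0.392 -1.055 -0.064
endloop
endfacet
facet normal 0.789 -0.524 -0.320
outer loop
vertex 1.576 0.54 0.245
vertex 0.737 -1.671 1.797
vertex 0.392 -1.055 -0.064
endloop
endfacet
facet normal -0.589 -0.793 -0.153
outer loop
vertex 0.392 -1.055 -0.064
vertex -0.936 -0.56 2.475
vertex -1.281 0.056 0.615
endloop
endfacet
facet normal -0.174 0.310 -0.935
outer loop
vertex -1.281 0.056 0.615
vertex 1.576 0.54 0.245
vertex 0.392 -1.055 -0.064
endloop
endfacet
facet normal 0.173 -0.310 0.935
outer loop
vertex 0.737 -1.671 1.797
vertex 0.248 1.035 2.784
vertex -0.936 -0.56 2.475
endloop
endfacet
facet normal 0.789 -0.524 -0.320
outer loop
vertex 1.921 -0.076 2.105
vertex 0.737 -1.671 1.797
vertex 1.576 0.54 0.245
endloop
endfacet
facet normal 0.174 -0.310 0.935
outer loop
vertex 1.921 -0.076 2.105
vertex 0.248 1.035 2.784
vertex 0.737 -1.671 1.797
endloop
endfacet
facet normal -0.789 0.524 0.320
outer loop
vertex -0.936 -0.56 2.475
vertex 0.248 1.035 2.784
vertex -1.281 0.056 0.615
endloop
endfacet
facet normal -0.173 0.309 -0.935
outer loop
vertex -0.097 1.651 0.923
vertex 1.576 0.54 0.245
vertex -1.281 0.056 0.615
endloop
endfacet
facet normal -0.789 0.524 0.320
outer loop
vertex -1.281 0.056 0.615
vertex 0.248 1.035 2.784
vertex -0.097 1.651 0.923
endloop
endfacet
facet normal 0.589 0.793 0.153
outer loop
vertex -0.097 1.651 0.923
vertex 1.921 -0.076 2.105
vertex 1.576 0.54 0.245
endloop
endfacet
facet normal 0.589 0.793 0.153
outer loop
vertex 0.248 1.035 2.784
vertex 1.921 -0.076 2.105
vertex -0.097 1.651 0.923
endloop
endfacet
facet normal 0.022 -0.120 0.993
outer loop
vertex 2.401 -0.417 4.57
vertex 1.559 -0.746 4.549
vertex 2.265 -1.304 4.466
endloop
endfacet
facet normal 0.675 -0.187 0.713
outer loop
vertex 2.401 -0.417 4.57
vertex 2.265 -1.304 4.466
vertex 2.898 -0.883 3.977
endloop
endfacet
facet normal 0.831 0.417 0.369
outer loop
vertex 2.401 -0.417 4.57
vertex 2.898 -0.883 3.977
vertex 2.584 -0.064 3.758
endloop
endfacet
facet normal 0.274 0.858 0.435
outer loop
vertex 2.401 -0.417 4.57
vertex 2.584 -0.064 3.758
vertex 1.756 0.021 4.112
endloop
endfacet
facet normal -0.226 0.525 0.820
outer loop
vertex 2.401 -0.417 4.57
vertex 1.756 0.021 4.112
vertex 1.559 -0.746 4.549
endloop
endfacet
facet normal 0.658 -0.716 0.235
outer loop
vertex 2.898 -0.883 3.977
vertex 2.265 -1.304 4.466
vertex 2.364 -1.501 3.588
endloop
endfacet
facet normal -0.400 -0.608 0.686
outer loop
vertex 2.265 -1.304 4.466
vertex 1.559 -0.746 4.549
vertex 1.536 -1.416 3.942
endloop
endfacet
facet normal -0.802 0.437 0.406
outer loop
vertex 1.559 -0.746 4.549
vertex 1.756 0.021 4.112
vertex 1.222 -0.597 3.723
endloop
endfacet
facet normal 0.007 0.976 -0.218
outer loop
vertex 1.756 0.021 4.112
vertex 2.584 -0.064 3.758
vertex 1.855 -0.176 3.234
endloop
endfacet
facet normal 0.909 0.262 -0.324
outer loop
vertex 2.584 -0.064 3.758
vertex 2.898 -0.883 3.977
vertex 2.561 -0.734 3.151
endloop
endfacet
facet normal -0.274 -0.858 -0.435
outer loop
vertex 1.719 -1.063 3.13
vertex 2.364 -1.501 3.588
vertex 1.536 -1.416 3.942
endloop
endfacet
facet normal -0.831 -0.417 -0.369
outer loop
vertex 1.719 -1.063 3.13
vertex 1.536 -1.416 3.942
vertex 1.222 -0.597 3.723
endloop
endfacet
facet normal -0.675 0.187 -0.713
outer loop
vertex 1.719 -1.063 3.13
vertex 1.222 -0.597 3.723
vertex 1.855 -0.176 3.234
endloop
endfacet
facet normal -0.022 0.120 -0.993
outer loop
vertex 1.719 -1.063 3.13
vertex 1.855 -0.176 3.234
vertex 2.561 -0.734 3.151
endloop
endfacet
facet normal 0.226 -0.525 -0.820
outer loop
vertex 1.719 -1.063 3.13
vertex 2.561 -0.734 3.151
vertex 2.364 -1.501 3.588
endloop
endfacet
facet normal -0.007 -0.976 0.218
outer loop
vertex 1.536 -1.416 3.942
vertex 2.364 -1.501 3.588
vertex 2.265 -1.304 4.466
endloop
endfacet
facet normal -0.909 -0.262 0.324
outer loop
vertex 1.222 -0.597 3.723
vertex 1.536 -1.416 3.942
vertex 1.559 -0.746 4.549
endloop
endfacet
facet normal -0.658 0.716 -0.235
outer loop
vertex 1.855 -0.176 3.234
vertex 1.222 -0.597 3.723
vertex 1.756 0.021 4.112
endloop
endfacet
facet normal 0.400 0.608 -0.686
outer loop
vertex 2.561 -0.734 3.151
vertex 1.855 -0.176 3.234
vertex 2.584 -0.064 3.758
endloop
endfacet
facet normal 0.802 -0.437 -0.406
outer loop
vertex 2.364 -1.501 3.588
vertex 2.561 -0.734 3.151
vertex 2.898 -0.883 3.977
endloop
endfacet

endsolid


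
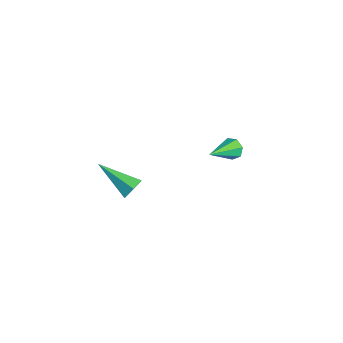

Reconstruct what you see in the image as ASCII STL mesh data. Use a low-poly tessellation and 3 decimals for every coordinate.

solid 
facet normal 0.690 0.575 -0.440
outer loop
vertex 3.879 -1.439 -0.979
vertex 3.49 -1.332 -1.45
vertex 3.491 -0.956 -0.957
endloop
endfacet
facet normal 0.163 0.086 0.983
outer loop
vertex 3.879 -1.439 -0.979
vertex 3.491 -0.956 -0.957
vertex 2.17 -2.428 -0.61
endloop
endfacet
facet normal 0.691 0.574 -0.439
outer loop
vertex 3.491 -0.956 -0.957
vertex 3.49 -1.332 -1.45
vertex 3.103 -0.849 -1.428
endloop
endfacet
facet normal -0.534 0.616 0.580
outer loop
vertex 3.491 -0.956 -0.957
vertex 3.103 -0.849 -1.428
vertex 2.17 -2.428 -0.61
endloop
endfacet
facet normal 0.691 0.574 -0.440
outer loop
vertex 3.103 -0.849 -1.428
vertex 3.49 -1.332 -1.45
vertex 3.101 -1.225 -1.921
endloop
endfacet
facet normal -0.883 0.375 -0.283
outer loop
vertex 3.103 -0.849 -1.428
vertex 3.101 -1.225 -1.921
vertex 2.17 -2.428 -0.61
endloop
endfacet
facet normal 0.691 0.574 -0.440
outer loop
vertex 3.101 -1.225 -1.921
vertex 3.49 -1.332 -1.45
vertex 3.489 -1.709 -1.943
endloop
endfacet
facet normal -0.537 -0.396 -0.745
outer loop
vertex 3.101 -1.225 -1.921
vertex 3.489 -1.709 -1.943
vertex 2.17 -2.428 -0.61
endloop
endfacet
facet normal 0.691 0.574 -0.440
outer loop
vertex 3.489 -1.709 -1.943
vertex 3.49 -1.332 -1.45
vertex 3.878 -1.816 -1.472
endloop
endfacet
facet normal 0.159 -0.926 -0.342
outer loop
vertex 3.489 -1.709 -1.943
vertex 3.878 -1.816 -1.472
vertex 2.17 -2.428 -0.61
endloop
endfacet
facet normal 0.691 0.574 -0.440
outer loop
vertex 3.878 -1.816 -1.472
vertex 3.49 -1.332 -1.45
vertex 3.879 -1.439 -0.979
endloop
endfacet
facet normal 0.509 -0.684 0.522
outer loop
vertex 3.878 -1.816 -1.472
vertex 3.879 -1.439 -0.979
vertex 2.17 -2.428 -0.61
endloop
endfacet
facet normal -0.441 0.775 -0.452
outer loop
vertex 0.271 4.314 -4.559
vertex -0.041 4.416 -4.08
vertex 0.479 4.628 -4.224
endloop
endfacet
facet normal 0.889 -0.117 -0.443
outer loop
vertex 0.271 4.314 -4.559
vertex 0.479 4.628 -4.224
vertex 0.741 3.044 -3.28
endloop
endfacet
facet normal -0.441 0.774 -0.453
outer loop
vertex 0.479 4.628 -4.224
vertex -0.041 4.416 -4.08
vertex 0.295 4.782 -3.782
endloop
endfacet
facet normal 0.911 0.312 0.271
outer loop
vertex 0.479 4.628 -4.224
vertex 0.295 4.782 -3.782
vertex 0.741 3.044 -3.28
endloop
endfacet
facet normal -0.443 0.774 -0.452
outer loop
vertex 0.295 4.782 -3.782
vertex -0.041 4.416 -4.08
vertex -0.141 4.66 -3.564
endloop
endfacet
facet normal 0.342 0.341 0.876
outer loop
vertex 0.295 4.782 -3.782
vertex -0.141 4.66 -3.564
vertex 0.741 3.044 -3.28
endloop
endfacet
facet normal -0.442 0.775 -0.452
outer loop
vertex -0.141 4.66 -3.564
vertex -0.041 4.416 -4.08
vertex -0.503 4.354 -3.734
endloop
endfacet
facet normal -0.389 -0.051 0.920
outer loop
vertex -0.141 4.66 -3.564
vertex -0.503 4.354 -3.734
vertex 0.741 3.044 -3.28
endloop
endfacet
facet normal -0.442 0.776 -0.451
outer loop
vertex -0.503 4.354 -3.734
vertex -0.041 4.416 -4.08
vertex -0.517 4.095 -4.166
endloop
endfacet
facet normal -0.735 -0.571 0.366
outer loop
vertex -0.503 4.354 -3.734
vertex -0.517 4.095 -4.166
vertex 0.741 3.044 -3.28
endloop
endfacet
facet normal -0.441 0.775 -0.453
outer loop
vertex -0.517 4.095 -4.166
vertex -0.041 4.416 -4.08
vertex -0.172 4.077 -4.532
endloop
endfacet
facet normal -0.431 -0.825 -0.366
outer loop
vertex -0.517 4.095 -4.166
vertex -0.172 4.077 -4.532
vertex 0.741 3.044 -3.28
endloop
endfacet
facet normal -0.442 0.774 -0.453
outer loop
vertex -0.172 4.077 -4.532
vertex -0.041 4.416 -4.08
vertex 0.271 4.314 -4.559
endloop
endfacet
facet normal 0.290 -0.624 -0.726
outer loop
vertex -0.172 4.077 -4.532
vertex 0.271 4.314 -4.559
vertex 0.741 3.044 -3.28
endloop
endfacet

endsolid


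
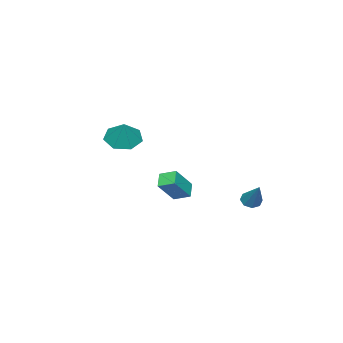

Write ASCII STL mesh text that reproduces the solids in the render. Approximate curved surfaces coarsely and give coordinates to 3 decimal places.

solid 
facet normal -0.429 -0.517 -0.740
outer loop
vertex -2.562 3.486 -2.903
vertex -2.912 3.217 -2.512
vertex -2.948 3.709 -2.835
endloop
endfacet
facet normal 0.397 0.815 -0.422
outer loop
vertex -2.562 3.486 -2.903
vertex -2.948 3.709 -2.835
vertex -2.108 4.183 -1.128
endloop
endfacet
facet normal -0.430 -0.517 -0.740
outer loop
vertex -2.948 3.709 -2.835
vertex -2.912 3.217 -2.512
vertex -3.314 3.644 -2.577
endloop
endfacet
facet normal -0.265 0.955 -0.135
outer loop
vertex -2.948 3.709 -2.835
vertex -3.314 3.644 -2.577
vertex -2.108 4.183 -1.128
endloop
endfacet
facet normal -0.429 -0.517 -0.741
outer loop
vertex -3.314 3.644 -2.577
vertex -2.912 3.217 -2.512
vertex -3.443 3.328 -2.282
endloop
endfacet
facet normal -0.702 0.618 0.355
outer loop
vertex -3.314 3.644 -2.577
vertex -3.443 3.328 -2.282
vertex -2.108 4.183 -1.128
endloop
endfacet
facet normal -0.429 -0.517 -0.741
outer loop
vertex -3.443 3.328 -2.282
vertex -2.912 3.217 -2.512
vertex -3.262 2.947 -2.121
endloop
endfacet
facet normal -0.656 0.007 0.754
outer loop
vertex -3.443 3.328 -2.282
vertex -3.262 2.947 -2.121
vertex -2.108 4.183 -1.128
endloop
endfacet
facet normal -0.428 -0.517 -0.741
outer loop
vertex -3.262 2.947 -2.121
vertex -2.912 3.217 -2.512
vertex -2.875 2.724 -2.189
endloop
endfacet
facet normal -0.156 -0.526 0.836
outer loop
vertex -3.262 2.947 -2.121
vertex -2.875 2.724 -2.189
vertex -2.108 4.183 -1.128
endloop
endfacet
facet normal -0.431 -0.517 -0.740
outer loop
vertex -2.875 2.724 -2.189
vertex -2.912 3.217 -2.512
vertex -2.51 2.789 -2.447
endloop
endfacet
facet normal 0.506 -0.665 0.549
outer loop
vertex -2.875 2.724 -2.189
vertex -2.51 2.789 -2.447
vertex -2.108 4.183 -1.128
endloop
endfacet
facet normal -0.430 -0.517 -0.740
outer loop
vertex -2.51 2.789 -2.447
vertex -2.912 3.217 -2.512
vertex -2.38 3.105 -2.743
endloop
endfacet
facet normal 0.942 -0.330 0.062
outer loop
vertex -2.51 2.789 -2.447
vertex -2.38 3.105 -2.743
vertex -2.108 4.183 -1.128
endloop
endfacet
facet normal -0.430 -0.516 -0.740
outer loop
vertex -2.38 3.105 -2.743
vertex -2.912 3.217 -2.512
vertex -2.562 3.486 -2.903
endloop
endfacet
facet normal 0.896 0.285 -0.341
outer loop
vertex -2.38 3.105 -2.743
vertex -2.562 3.486 -2.903
vertex -2.108 4.183 -1.128
endloop
endfacet
facet normal -0.441 -0.359 -0.822
outer loop
vertex -0.223 -4.153 1.082
vertex -0.961 -3.409 1.153
vertex -0.043 -3.374 0.645
endloop
endfacet
facet normal 0.976 -0.125 0.179
outer loop
vertex -0.223 -4.153 1.082
vertex -0.043 -3.374 0.645
vertex -0.299 -2.871 2.387
endloop
endfacet
facet normal -0.441 -0.359 -0.822
outer loop
vertex -0.043 -3.374 0.645
vertex -0.961 -3.409 1.153
vertex -0.554 -2.622 0.591
endloop
endfacet
facet normal 0.828 0.560 -0.040
outer loop
vertex -0.043 -3.374 0.645
vertex -0.554 -2.622 0.591
vertex -0.299 -2.871 2.387
endloop
endfacet
facet normal -0.441 -0.359 -0.822
outer loop
vertex -0.554 -2.622 0.591
vertex -0.961 -3.409 1.153
vertex -1.372 -2.463 0.96
endloop
endfacet
facet normal 0.234 0.967 0.101
outer loop
vertex -0.554 -2.622 0.591
vertex -1.372 -2.463 0.96
vertex -0.299 -2.871 2.387
endloop
endfacet
facet normal -0.441 -0.360 -0.822
outer loop
vertex -1.372 -2.463 0.96
vertex -0.961 -3.409 1.153
vertex -1.88 -3.017 1.475
endloop
endfacet
facet normal -0.359 0.791 0.496
outer loop
vertex -1.372 -2.463 0.96
vertex -1.88 -3.017 1.475
vertex -0.299 -2.871 2.387
endloop
endfacet
facet normal -0.442 -0.360 -0.822
outer loop
vertex -1.88 -3.017 1.475
vertex -0.961 -3.409 1.153
vertex -1.696 -3.866 1.748
endloop
endfacet
facet normal -0.504 0.163 0.848
outer loop
vertex -1.88 -3.017 1.475
vertex -1.696 -3.866 1.748
vertex -0.299 -2.871 2.387
endloop
endfacet
facet normal -0.442 -0.359 -0.822
outer loop
vertex -1.696 -3.866 1.748
vertex -0.961 -3.409 1.153
vertex -0.959 -4.372 1.573
endloop
endfacet
facet normal -0.092 -0.443 0.892
outer loop
vertex -1.696 -3.866 1.748
vertex -0.959 -4.372 1.573
vertex -0.299 -2.871 2.387
endloop
endfacet
facet normal -0.441 -0.359 -0.822
outer loop
vertex -0.959 -4.372 1.573
vertex -0.961 -3.409 1.153
vertex -0.223 -4.153 1.082
endloop
endfacet
facet normal 0.566 -0.571 0.594
outer loop
vertex -0.959 -4.372 1.573
vertex -0.223 -4.153 1.082
vertex -0.299 -2.871 2.387
endloop
endfacet
facet normal -0.715 -0.380 0.587
outer loop
vertex 0.875 0.129 -0.121
vertex 0.675 1.01 0.206
vertex -0.247 0.333 -1.355
endloop
endfacet
facet normal 0.208 -0.917 -0.341
outer loop
vertex 0.425 0.69 -1.906
vertex 0.875 0.129 -0.121
vertex -0.247 0.333 -1.355
endloop
endfacet
facet normal -0.715 -0.381 0.587
outer loop
vertex -0.247 0.333 -1.355
vertex 0.675 1.01 0.206
vertex -0.447 1.213 -1.028
endloop
endfacet
facet normal -0.667 0.121 -0.735
outer loop
vertex -0.447 1.213 -1.028
vertex 0.425 0.69 -1.906
vertex -0.247 0.333 -1.355
endloop
endfacet
facet normal 0.667 -0.121 0.735
outer loop
vertex 0.875 0.129 -0.121
vertex 1.347 1.367 -0.345
vertex 0.675 1.01 0.206
endloop
endfacet
facet normal 0.209 -0.917 -0.341
outer loop
vertex 1.547 0.487 -0.672
vertex 0.875 0.129 -0.121
vertex 0.425 0.69 -1.906
endloop
endfacet
facet normal 0.667 -0.121 0.735
outer loop
vertex 1.547 0.487 -0.672
vertex 1.347 1.367 -0.345
vertex 0.875 0.129 -0.121
endloop
endfacet
facet normal -0.208 0.917 0.340
outer loop
vertex 0.675 1.01 0.206
vertex 1.347 1.367 -0.345
vertex -0.447 1.213 -1.028
endloop
endfacet
facet normal -0.667 0.121 -0.735
outer loop
vertex 0.225 1.571 -1.579
vertex 0.425 0.69 -1.906
vertex -0.447 1.213 -1.028
endloop
endfacet
facet normal -0.209 0.917 0.341
outer loop
vertex -0.447 1.213 -1.028
vertex 1.347 1.367 -0.345
vertex 0.225 1.571 -1.579
endloop
endfacet
facet normal 0.715 0.380 -0.587
outer loop
vertex 0.225 1.571 -1.579
vertex 1.547 0.487 -0.672
vertex 0.425 0.69 -1.906
endloop
endfacet
facet normal 0.715 0.381 -0.587
outer loop
vertex 1.347 1.367 -0.345
vertex 1.547 0.487 -0.672
vertex 0.225 1.571 -1.579
endloop
endfacet

endsolid
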